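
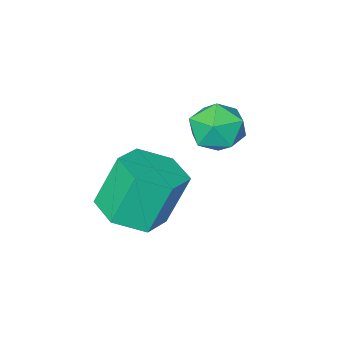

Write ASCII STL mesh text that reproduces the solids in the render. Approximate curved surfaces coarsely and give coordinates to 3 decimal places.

solid 
facet normal 0.369 -0.102 -0.924
outer loop
vertex 0.401 1.108 1.867
vertex -0.374 1.622 1.5
vertex 0.457 2.103 1.779
endloop
endfacet
facet normal 0.928 -0.019 0.373
outer loop
vertex 0.401 1.108 1.867
vertex 0.457 2.103 1.779
vertex -0.23 1.285 3.447
endloop
endfacet
facet normal 0.928 -0.019 0.373
outer loop
vertex -0.23 1.285 3.447
vertex 0.457 2.103 1.779
vertex -0.174 2.279 3.358
endloop
endfacet
facet normal -0.369 0.103 0.924
outer loop
vertex -0.23 1.285 3.447
vertex -0.174 2.279 3.358
vertex -1.006 1.798 3.08
endloop
endfacet
facet normal 0.370 -0.103 -0.923
outer loop
vertex 0.457 2.103 1.779
vertex -0.374 1.622 1.5
vertex -0.319 2.616 1.411
endloop
endfacet
facet normal 0.512 0.852 0.109
outer loop
vertex 0.457 2.103 1.779
vertex -0.319 2.616 1.411
vertex -0.174 2.279 3.358
endloop
endfacet
facet normal 0.512 0.852 0.109
outer loop
vertex -0.174 2.279 3.358
vertex -0.319 2.616 1.411
vertex -0.95 2.793 2.991
endloop
endfacet
facet normal -0.368 0.103 0.924
outer loop
vertex -0.174 2.279 3.358
vertex -0.95 2.793 2.991
vertex -1.006 1.798 3.08
endloop
endfacet
facet normal 0.369 -0.103 -0.924
outer loop
vertex -0.319 2.616 1.411
vertex -0.374 1.622 1.5
vertex -1.15 2.135 1.133
endloop
endfacet
facet normal -0.416 0.870 -0.264
outer loop
vertex -0.319 2.616 1.411
vertex -1.15 2.135 1.133
vertex -0.95 2.793 2.991
endloop
endfacet
facet normal -0.416 0.870 -0.264
outer loop
vertex -0.95 2.793 2.991
vertex -1.15 2.135 1.133
vertex -1.781 2.312 2.713
endloop
endfacet
facet normal -0.369 0.103 0.924
outer loop
vertex -0.95 2.793 2.991
vertex -1.781 2.312 2.713
vertex -1.006 1.798 3.08
endloop
endfacet
facet normal 0.369 -0.103 -0.924
outer loop
vertex -1.15 2.135 1.133
vertex -0.374 1.622 1.5
vertex -1.206 1.141 1.222
endloop
endfacet
facet normal -0.928 0.019 -0.373
outer loop
vertex -1.15 2.135 1.133
vertex -1.206 1.141 1.222
vertex -1.781 2.312 2.713
endloop
endfacet
facet normal -0.928 0.019 -0.373
outer loop
vertex -1.781 2.312 2.713
vertex -1.206 1.141 1.222
vertex -1.837 1.317 2.801
endloop
endfacet
facet normal -0.369 0.102 0.924
outer loop
vertex -1.781 2.312 2.713
vertex -1.837 1.317 2.801
vertex -1.006 1.798 3.08
endloop
endfacet
facet normal 0.368 -0.103 -0.924
outer loop
vertex -1.206 1.141 1.222
vertex -0.374 1.622 1.5
vertex -0.43 0.627 1.589
endloop
endfacet
facet normal -0.512 -0.852 -0.110
outer loop
vertex -1.206 1.141 1.222
vertex -0.43 0.627 1.589
vertex -1.837 1.317 2.801
endloop
endfacet
facet normal -0.512 -0.852 -0.109
outer loop
vertex -1.837 1.317 2.801
vertex -0.43 0.627 1.589
vertex -1.061 0.804 3.169
endloop
endfacet
facet normal -0.370 0.103 0.923
outer loop
vertex -1.837 1.317 2.801
vertex -1.061 0.804 3.169
vertex -1.006 1.798 3.08
endloop
endfacet
facet normal 0.369 -0.103 -0.924
outer loop
vertex -0.43 0.627 1.589
vertex -0.374 1.622 1.5
vertex 0.401 1.108 1.867
endloop
endfacet
facet normal 0.416 -0.870 0.264
outer loop
vertex -0.43 0.627 1.589
vertex 0.401 1.108 1.867
vertex -1.061 0.804 3.169
endloop
endfacet
facet normal 0.416 -0.870 0.264
outer loop
vertex -1.061 0.804 3.169
vertex 0.401 1.108 1.867
vertex -0.23 1.285 3.447
endloop
endfacet
facet normal -0.369 0.103 0.924
outer loop
vertex -1.061 0.804 3.169
vertex -0.23 1.285 3.447
vertex -1.006 1.798 3.08
endloop
endfacet
facet normal -0.623 0.083 0.778
outer loop
vertex -3.535 2.005 4.088
vertex -3.854 1.21 3.918
vertex -3.172 1.301 4.454
endloop
endfacet
facet normal -0.022 0.452 0.892
outer loop
vertex -3.535 2.005 4.088
vertex -3.172 1.301 4.454
vertex -2.666 1.94 4.142
endloop
endfacet
facet normal 0.047 0.930 0.365
outer loop
vertex -3.535 2.005 4.088
vertex -2.666 1.94 4.142
vertex -3.037 2.245 3.412
endloop
endfacet
facet normal -0.512 0.856 -0.073
outer loop
vertex -3.535 2.005 4.088
vertex -3.037 2.245 3.412
vertex -3.771 1.794 3.274
endloop
endfacet
facet normal -0.925 0.332 0.182
outer loop
vertex -3.535 2.005 4.088
vertex -3.771 1.794 3.274
vertex -3.854 1.21 3.918
endloop
endfacet
facet normal 0.526 -0.002 0.850
outer loop
vertex -2.666 1.94 4.142
vertex -3.172 1.301 4.454
vertex -2.449 1.106 4.006
endloop
endfacet
facet normal -0.445 -0.598 0.667
outer loop
vertex -3.172 1.301 4.454
vertex -3.854 1.21 3.918
vertex -3.183 0.655 3.868
endloop
endfacet
facet normal -0.935 -0.195 -0.297
outer loop
vertex -3.854 1.21 3.918
vertex -3.771 1.794 3.274
vertex -3.554 0.96 3.138
endloop
endfacet
facet normal -0.266 0.650 -0.712
outer loop
vertex -3.771 1.794 3.274
vertex -3.037 2.245 3.412
vertex -3.048 1.599 2.826
endloop
endfacet
facet normal 0.637 0.771 -0.002
outer loop
vertex -3.037 2.245 3.412
vertex -2.666 1.94 4.142
vertex -2.366 1.69 3.362
endloop
endfacet
facet normal 0.512 -0.856 0.073
outer loop
vertex -2.685 0.895 3.192
vertex -2.449 1.106 4.006
vertex -3.183 0.655 3.868
endloop
endfacet
facet normal -0.047 -0.930 -0.365
outer loop
vertex -2.685 0.895 3.192
vertex -3.183 0.655 3.868
vertex -3.554 0.96 3.138
endloop
endfacet
facet normal 0.022 -0.452 -0.892
outer loop
vertex -2.685 0.895 3.192
vertex -3.554 0.96 3.138
vertex -3.048 1.599 2.826
endloop
endfacet
facet normal 0.623 -0.083 -0.778
outer loop
vertex -2.685 0.895 3.192
vertex -3.048 1.599 2.826
vertex -2.366 1.69 3.362
endloop
endfacet
facet normal 0.925 -0.332 -0.182
outer loop
vertex -2.685 0.895 3.192
vertex -2.366 1.69 3.362
vertex -2.449 1.106 4.006
endloop
endfacet
facet normal 0.266 -0.650 0.712
outer loop
vertex -3.183 0.655 3.868
vertex -2.449 1.106 4.006
vertex -3.172 1.301 4.454
endloop
endfacet
facet normal -0.637 -0.771 0.002
outer loop
vertex -3.554 0.96 3.138
vertex -3.183 0.655 3.868
vertex -3.854 1.21 3.918
endloop
endfacet
facet normal -0.526 0.002 -0.850
outer loop
vertex -3.048 1.599 2.826
vertex -3.554 0.96 3.138
vertex -3.771 1.794 3.274
endloop
endfacet
facet normal 0.445 0.598 -0.667
outer loop
vertex -2.366 1.69 3.362
vertex -3.048 1.599 2.826
vertex -3.037 2.245 3.412
endloop
endfacet
facet normal 0.935 0.195 0.297
outer loop
vertex -2.449 1.106 4.006
vertex -2.366 1.69 3.362
vertex -2.666 1.94 4.142
endloop
endfacet

endsolid


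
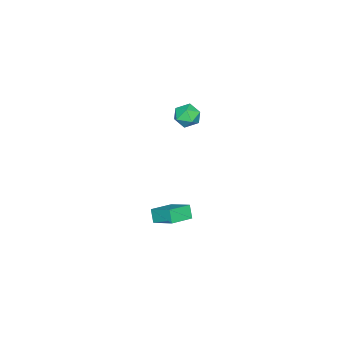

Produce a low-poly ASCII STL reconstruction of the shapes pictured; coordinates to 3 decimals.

solid 
facet normal -0.902 0.350 -0.253
outer loop
vertex -2.333 -4.34 -4.163
vertex -2.017 -3.004 -3.442
vertex -1.983 -4.002 -4.944
endloop
endfacet
facet normal -0.204 -0.862 -0.464
outer loop
vertex -0.603 -4.536 -4.558
vertex -2.333 -4.34 -4.163
vertex -1.983 -4.002 -4.944
endloop
endfacet
facet normal -0.903 0.349 -0.252
outer loop
vertex -1.983 -4.002 -4.944
vertex -2.017 -3.004 -3.442
vertex -1.668 -2.666 -4.223
endloop
endfacet
facet normal 0.380 0.368 -0.849
outer loop
vertex -1.668 -2.666 -4.223
vertex -0.603 -4.536 -4.558
vertex -1.983 -4.002 -4.944
endloop
endfacet
facet normal -0.380 -0.368 0.849
outer loop
vertex -2.333 -4.34 -4.163
vertex -0.637 -3.538 -3.056
vertex -2.017 -3.004 -3.442
endloop
endfacet
facet normal -0.204 -0.862 -0.464
outer loop
vertex -0.952 -4.874 -3.777
vertex -2.333 -4.34 -4.163
vertex -0.603 -4.536 -4.558
endloop
endfacet
facet normal -0.380 -0.368 0.849
outer loop
vertex -0.952 -4.874 -3.777
vertex -0.637 -3.538 -3.056
vertex -2.333 -4.34 -4.163
endloop
endfacet
facet normal 0.204 0.862 0.464
outer loop
vertex -2.017 -3.004 -3.442
vertex -0.637 -3.538 -3.056
vertex -1.668 -2.666 -4.223
endloop
endfacet
facet normal 0.380 0.368 -0.849
outer loop
vertex -0.287 -3.2 -3.837
vertex -0.603 -4.536 -4.558
vertex -1.668 -2.666 -4.223
endloop
endfacet
facet normal 0.204 0.862 0.464
outer loop
vertex -1.668 -2.666 -4.223
vertex -0.637 -3.538 -3.056
vertex -0.287 -3.2 -3.837
endloop
endfacet
facet normal 0.902 -0.349 0.252
outer loop
vertex -0.287 -3.2 -3.837
vertex -0.952 -4.874 -3.777
vertex -0.603 -4.536 -4.558
endloop
endfacet
facet normal 0.902 -0.349 0.253
outer loop
vertex -0.637 -3.538 -3.056
vertex -0.952 -4.874 -3.777
vertex -0.287 -3.2 -3.837
endloop
endfacet
facet normal -0.940 -0.224 0.258
outer loop
vertex -3.408 -3.27 3.446
vertex -3.199 -4.094 3.492
vertex -3.128 -3.598 4.181
endloop
endfacet
facet normal -0.763 0.431 0.483
outer loop
vertex -3.408 -3.27 3.446
vertex -3.128 -3.598 4.181
vertex -2.857 -2.832 3.926
endloop
endfacet
facet normal -0.572 0.815 -0.087
outer loop
vertex -3.408 -3.27 3.446
vertex -2.857 -2.832 3.926
vertex -2.761 -2.855 3.08
endloop
endfacet
facet normal -0.632 0.399 -0.664
outer loop
vertex -3.408 -3.27 3.446
vertex -2.761 -2.855 3.08
vertex -2.972 -3.635 2.812
endloop
endfacet
facet normal -0.859 -0.243 -0.451
outer loop
vertex -3.408 -3.27 3.446
vertex -2.972 -3.635 2.812
vertex -3.199 -4.094 3.492
endloop
endfacet
facet normal -0.193 0.371 0.909
outer loop
vertex -2.857 -2.832 3.926
vertex -3.128 -3.598 4.181
vertex -2.308 -3.385 4.268
endloop
endfacet
facet normal -0.479 -0.688 0.545
outer loop
vertex -3.128 -3.598 4.181
vertex -3.199 -4.094 3.492
vertex -2.519 -4.165 4.0
endloop
endfacet
facet normal -0.349 -0.719 -0.602
outer loop
vertex -3.199 -4.094 3.492
vertex -2.972 -3.635 2.812
vertex -2.423 -4.188 3.154
endloop
endfacet
facet normal 0.017 0.321 -0.947
outer loop
vertex -2.972 -3.635 2.812
vertex -2.761 -2.855 3.08
vertex -2.152 -3.422 2.899
endloop
endfacet
facet normal 0.114 0.993 -0.014
outer loop
vertex -2.761 -2.855 3.08
vertex -2.857 -2.832 3.926
vertex -2.081 -2.926 3.588
endloop
endfacet
facet normal 0.632 -0.399 0.664
outer loop
vertex -1.872 -3.75 3.634
vertex -2.308 -3.385 4.268
vertex -2.519 -4.165 4.0
endloop
endfacet
facet normal 0.572 -0.815 0.087
outer loop
vertex -1.872 -3.75 3.634
vertex -2.519 -4.165 4.0
vertex -2.423 -4.188 3.154
endloop
endfacet
facet normal 0.763 -0.431 -0.483
outer loop
vertex -1.872 -3.75 3.634
vertex -2.423 -4.188 3.154
vertex -2.152 -3.422 2.899
endloop
endfacet
facet normal 0.940 0.224 -0.258
outer loop
vertex -1.872 -3.75 3.634
vertex -2.152 -3.422 2.899
vertex -2.081 -2.926 3.588
endloop
endfacet
facet normal 0.859 0.243 0.451
outer loop
vertex -1.872 -3.75 3.634
vertex -2.081 -2.926 3.588
vertex -2.308 -3.385 4.268
endloop
endfacet
facet normal -0.017 -0.321 0.947
outer loop
vertex -2.519 -4.165 4.0
vertex -2.308 -3.385 4.268
vertex -3.128 -3.598 4.181
endloop
endfacet
facet normal -0.114 -0.993 0.014
outer loop
vertex -2.423 -4.188 3.154
vertex -2.519 -4.165 4.0
vertex -3.199 -4.094 3.492
endloop
endfacet
facet normal 0.193 -0.371 -0.909
outer loop
vertex -2.152 -3.422 2.899
vertex -2.423 -4.188 3.154
vertex -2.972 -3.635 2.812
endloop
endfacet
facet normal 0.479 0.688 -0.545
outer loop
vertex -2.081 -2.926 3.588
vertex -2.152 -3.422 2.899
vertex -2.761 -2.855 3.08
endloop
endfacet
facet normal 0.349 0.719 0.602
outer loop
vertex -2.308 -3.385 4.268
vertex -2.081 -2.926 3.588
vertex -2.857 -2.832 3.926
endloop
endfacet

endsolid


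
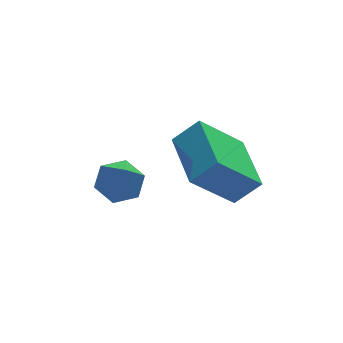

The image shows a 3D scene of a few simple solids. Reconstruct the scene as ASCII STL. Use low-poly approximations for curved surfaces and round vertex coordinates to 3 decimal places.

solid 
facet normal 0.100 0.544 -0.833
outer loop
vertex 0.536 -0.416 -3.504
vertex -0.269 -0.34 -3.551
vertex 0.166 0.207 -3.142
endloop
endfacet
facet normal 0.802 0.139 0.581
outer loop
vertex 0.536 -0.416 -3.504
vertex 0.166 0.207 -3.142
vertex -0.471 -1.44 -1.869
endloop
endfacet
facet normal 0.100 0.544 -0.833
outer loop
vertex 0.166 0.207 -3.142
vertex -0.269 -0.34 -3.551
vertex -0.639 0.283 -3.189
endloop
endfacet
facet normal 0.011 0.609 0.793
outer loop
vertex 0.166 0.207 -3.142
vertex -0.639 0.283 -3.189
vertex -0.471 -1.44 -1.869
endloop
endfacet
facet normal 0.100 0.544 -0.833
outer loop
vertex -0.639 0.283 -3.189
vertex -0.269 -0.34 -3.551
vertex -1.074 -0.264 -3.598
endloop
endfacet
facet normal -0.824 0.292 0.486
outer loop
vertex -0.639 0.283 -3.189
vertex -1.074 -0.264 -3.598
vertex -0.471 -1.44 -1.869
endloop
endfacet
facet normal 0.100 0.545 -0.833
outer loop
vertex -1.074 -0.264 -3.598
vertex -0.269 -0.34 -3.551
vertex -0.704 -0.887 -3.961
endloop
endfacet
facet normal -0.868 -0.495 -0.034
outer loop
vertex -1.074 -0.264 -3.598
vertex -0.704 -0.887 -3.961
vertex -0.471 -1.44 -1.869
endloop
endfacet
facet normal 0.100 0.545 -0.833
outer loop
vertex -0.704 -0.887 -3.961
vertex -0.269 -0.34 -3.551
vertex 0.101 -0.963 -3.914
endloop
endfacet
facet normal -0.077 -0.966 -0.247
outer loop
vertex -0.704 -0.887 -3.961
vertex 0.101 -0.963 -3.914
vertex -0.471 -1.44 -1.869
endloop
endfacet
facet normal 0.100 0.545 -0.833
outer loop
vertex 0.101 -0.963 -3.914
vertex -0.269 -0.34 -3.551
vertex 0.536 -0.416 -3.504
endloop
endfacet
facet normal 0.759 -0.649 0.061
outer loop
vertex 0.101 -0.963 -3.914
vertex 0.536 -0.416 -3.504
vertex -0.471 -1.44 -1.869
endloop
endfacet
facet normal -0.720 0.150 -0.678
outer loop
vertex 0.294 -4.415 0.035
vertex 0.568 -2.489 0.17
vertex 1.661 -4.506 -1.436
endloop
endfacet
facet normal -0.141 -0.988 -0.069
outer loop
vertex 2.452 -4.671 -0.69
vertex 0.294 -4.415 0.035
vertex 1.661 -4.506 -1.436
endloop
endfacet
facet normal -0.720 0.150 -0.678
outer loop
vertex 1.661 -4.506 -1.436
vertex 0.568 -2.489 0.17
vertex 1.934 -2.58 -1.301
endloop
endfacet
facet normal 0.680 -0.045 -0.731
outer loop
vertex 1.934 -2.58 -1.301
vertex 2.452 -4.671 -0.69
vertex 1.661 -4.506 -1.436
endloop
endfacet
facet normal -0.680 0.046 0.731
outer loop
vertex 0.294 -4.415 0.035
vertex 1.359 -2.654 0.916
vertex 0.568 -2.489 0.17
endloop
endfacet
facet normal -0.140 -0.988 -0.069
outer loop
vertex 1.086 -4.58 0.781
vertex 0.294 -4.415 0.035
vertex 2.452 -4.671 -0.69
endloop
endfacet
facet normal -0.680 0.045 0.732
outer loop
vertex 1.086 -4.58 0.781
vertex 1.359 -2.654 0.916
vertex 0.294 -4.415 0.035
endloop
endfacet
facet normal 0.141 0.988 0.069
outer loop
vertex 0.568 -2.489 0.17
vertex 1.359 -2.654 0.916
vertex 1.934 -2.58 -1.301
endloop
endfacet
facet normal 0.680 -0.045 -0.732
outer loop
vertex 2.726 -2.745 -0.555
vertex 2.452 -4.671 -0.69
vertex 1.934 -2.58 -1.301
endloop
endfacet
facet normal 0.140 0.988 0.069
outer loop
vertex 1.934 -2.58 -1.301
vertex 1.359 -2.654 0.916
vertex 2.726 -2.745 -0.555
endloop
endfacet
facet normal 0.720 -0.150 0.678
outer loop
vertex 2.726 -2.745 -0.555
vertex 1.086 -4.58 0.781
vertex 2.452 -4.671 -0.69
endloop
endfacet
facet normal 0.720 -0.150 0.678
outer loop
vertex 1.359 -2.654 0.916
vertex 1.086 -4.58 0.781
vertex 2.726 -2.745 -0.555
endloop
endfacet

endsolid


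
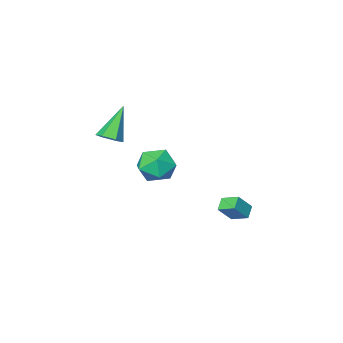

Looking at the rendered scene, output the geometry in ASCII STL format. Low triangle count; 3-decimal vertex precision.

solid 
facet normal 0.518 0.237 -0.822
outer loop
vertex 4.661 1.931 2.446
vertex 4.107 1.7 2.03
vertex 4.134 2.396 2.248
endloop
endfacet
facet normal 0.297 0.639 0.709
outer loop
vertex 4.661 1.931 2.446
vertex 4.134 2.396 2.248
vertex 2.973 1.18 3.83
endloop
endfacet
facet normal 0.518 0.237 -0.822
outer loop
vertex 4.134 2.396 2.248
vertex 4.107 1.7 2.03
vertex 3.58 2.165 1.832
endloop
endfacet
facet normal -0.523 0.817 0.244
outer loop
vertex 4.134 2.396 2.248
vertex 3.58 2.165 1.832
vertex 2.973 1.18 3.83
endloop
endfacet
facet normal 0.518 0.238 -0.822
outer loop
vertex 3.58 2.165 1.832
vertex 4.107 1.7 2.03
vertex 3.554 1.468 1.614
endloop
endfacet
facet normal -0.965 0.111 -0.239
outer loop
vertex 3.58 2.165 1.832
vertex 3.554 1.468 1.614
vertex 2.973 1.18 3.83
endloop
endfacet
facet normal 0.518 0.238 -0.822
outer loop
vertex 3.554 1.468 1.614
vertex 4.107 1.7 2.03
vertex 4.081 1.003 1.812
endloop
endfacet
facet normal -0.585 -0.771 -0.253
outer loop
vertex 3.554 1.468 1.614
vertex 4.081 1.003 1.812
vertex 2.973 1.18 3.83
endloop
endfacet
facet normal 0.518 0.238 -0.822
outer loop
vertex 4.081 1.003 1.812
vertex 4.107 1.7 2.03
vertex 4.634 1.235 2.228
endloop
endfacet
facet normal 0.237 -0.948 0.213
outer loop
vertex 4.081 1.003 1.812
vertex 4.634 1.235 2.228
vertex 2.973 1.18 3.83
endloop
endfacet
facet normal 0.518 0.237 -0.822
outer loop
vertex 4.634 1.235 2.228
vertex 4.107 1.7 2.03
vertex 4.661 1.931 2.446
endloop
endfacet
facet normal 0.677 -0.244 0.694
outer loop
vertex 4.634 1.235 2.228
vertex 4.661 1.931 2.446
vertex 2.973 1.18 3.83
endloop
endfacet
facet normal 0.124 0.070 0.990
outer loop
vertex 2.022 2.821 0.453
vertex 1.08 2.135 0.62
vertex 2.149 1.652 0.52
endloop
endfacet
facet normal 0.750 0.119 0.650
outer loop
vertex 2.022 2.821 0.453
vertex 2.149 1.652 0.52
vertex 2.751 2.264 -0.286
endloop
endfacet
facet normal 0.715 0.670 0.200
outer loop
vertex 2.022 2.821 0.453
vertex 2.751 2.264 -0.286
vertex 2.054 3.126 -0.684
endloop
endfacet
facet normal 0.066 0.963 0.260
outer loop
vertex 2.022 2.821 0.453
vertex 2.054 3.126 -0.684
vertex 1.021 3.046 -0.125
endloop
endfacet
facet normal -0.299 0.592 0.748
outer loop
vertex 2.022 2.821 0.453
vertex 1.021 3.046 -0.125
vertex 1.08 2.135 0.62
endloop
endfacet
facet normal 0.839 -0.475 0.266
outer loop
vertex 2.751 2.264 -0.286
vertex 2.149 1.652 0.52
vertex 2.259 1.234 -0.575
endloop
endfacet
facet normal -0.174 -0.554 0.814
outer loop
vertex 2.149 1.652 0.52
vertex 1.08 2.135 0.62
vertex 1.226 1.154 -0.016
endloop
endfacet
facet normal -0.858 0.291 0.424
outer loop
vertex 1.08 2.135 0.62
vertex 1.021 3.046 -0.125
vertex 0.529 2.016 -0.414
endloop
endfacet
facet normal -0.268 0.891 -0.367
outer loop
vertex 1.021 3.046 -0.125
vertex 2.054 3.126 -0.684
vertex 1.131 2.628 -1.22
endloop
endfacet
facet normal 0.781 0.417 -0.464
outer loop
vertex 2.054 3.126 -0.684
vertex 2.751 2.264 -0.286
vertex 2.2 2.145 -1.32
endloop
endfacet
facet normal -0.066 -0.963 -0.260
outer loop
vertex 1.258 1.459 -1.153
vertex 2.259 1.234 -0.575
vertex 1.226 1.154 -0.016
endloop
endfacet
facet normal -0.715 -0.670 -0.200
outer loop
vertex 1.258 1.459 -1.153
vertex 1.226 1.154 -0.016
vertex 0.529 2.016 -0.414
endloop
endfacet
facet normal -0.750 -0.119 -0.650
outer loop
vertex 1.258 1.459 -1.153
vertex 0.529 2.016 -0.414
vertex 1.131 2.628 -1.22
endloop
endfacet
facet normal -0.124 -0.070 -0.990
outer loop
vertex 1.258 1.459 -1.153
vertex 1.131 2.628 -1.22
vertex 2.2 2.145 -1.32
endloop
endfacet
facet normal 0.299 -0.592 -0.748
outer loop
vertex 1.258 1.459 -1.153
vertex 2.2 2.145 -1.32
vertex 2.259 1.234 -0.575
endloop
endfacet
facet normal 0.268 -0.891 0.367
outer loop
vertex 1.226 1.154 -0.016
vertex 2.259 1.234 -0.575
vertex 2.149 1.652 0.52
endloop
endfacet
facet normal -0.781 -0.417 0.464
outer loop
vertex 0.529 2.016 -0.414
vertex 1.226 1.154 -0.016
vertex 1.08 2.135 0.62
endloop
endfacet
facet normal -0.839 0.475 -0.266
outer loop
vertex 1.131 2.628 -1.22
vertex 0.529 2.016 -0.414
vertex 1.021 3.046 -0.125
endloop
endfacet
facet normal 0.174 0.554 -0.814
outer loop
vertex 2.2 2.145 -1.32
vertex 1.131 2.628 -1.22
vertex 2.054 3.126 -0.684
endloop
endfacet
facet normal 0.858 -0.291 -0.424
outer loop
vertex 2.259 1.234 -0.575
vertex 2.2 2.145 -1.32
vertex 2.751 2.264 -0.286
endloop
endfacet
facet normal -0.667 0.007 -0.745
outer loop
vertex -2.504 3.162 -4.155
vertex -2.926 4.066 -3.769
vertex -1.96 3.622 -4.637
endloop
endfacet
facet normal 0.395 -0.845 -0.360
outer loop
vertex -1.114 3.614 -3.691
vertex -2.504 3.162 -4.155
vertex -1.96 3.622 -4.637
endloop
endfacet
facet normal -0.667 0.006 -0.745
outer loop
vertex -1.96 3.622 -4.637
vertex -2.926 4.066 -3.769
vertex -2.383 4.526 -4.251
endloop
endfacet
facet normal 0.632 0.535 -0.561
outer loop
vertex -2.383 4.526 -4.251
vertex -1.114 3.614 -3.691
vertex -1.96 3.622 -4.637
endloop
endfacet
facet normal -0.632 -0.535 0.561
outer loop
vertex -2.504 3.162 -4.155
vertex -2.08 4.058 -2.823
vertex -2.926 4.066 -3.769
endloop
endfacet
facet normal 0.395 -0.845 -0.361
outer loop
vertex -1.657 3.154 -3.209
vertex -2.504 3.162 -4.155
vertex -1.114 3.614 -3.691
endloop
endfacet
facet normal -0.632 -0.535 0.561
outer loop
vertex -1.657 3.154 -3.209
vertex -2.08 4.058 -2.823
vertex -2.504 3.162 -4.155
endloop
endfacet
facet normal -0.395 0.845 0.361
outer loop
vertex -2.926 4.066 -3.769
vertex -2.08 4.058 -2.823
vertex -2.383 4.526 -4.251
endloop
endfacet
facet normal 0.632 0.535 -0.561
outer loop
vertex -1.536 4.518 -3.305
vertex -1.114 3.614 -3.691
vertex -2.383 4.526 -4.251
endloop
endfacet
facet normal -0.395 0.845 0.361
outer loop
vertex -2.383 4.526 -4.251
vertex -2.08 4.058 -2.823
vertex -1.536 4.518 -3.305
endloop
endfacet
facet normal 0.667 -0.007 0.745
outer loop
vertex -1.536 4.518 -3.305
vertex -1.657 3.154 -3.209
vertex -1.114 3.614 -3.691
endloop
endfacet
facet normal 0.666 -0.007 0.746
outer loop
vertex -2.08 4.058 -2.823
vertex -1.657 3.154 -3.209
vertex -1.536 4.518 -3.305
endloop
endfacet

endsolid


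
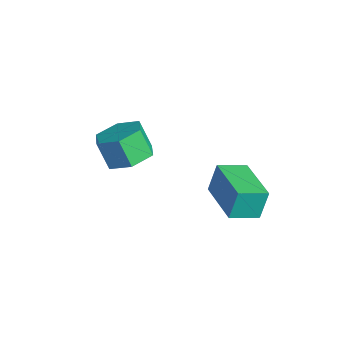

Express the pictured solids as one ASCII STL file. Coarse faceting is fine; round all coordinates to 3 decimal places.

solid 
facet normal -0.995 -0.008 -0.097
outer loop
vertex 2.505 2.235 -1.07
vertex 2.532 3.437 -1.449
vertex 2.627 1.847 -2.294
endloop
endfacet
facet normal -0.022 -0.954 0.300
outer loop
vertex 4.708 1.863 -2.091
vertex 2.505 2.235 -1.07
vertex 2.627 1.847 -2.294
endloop
endfacet
facet normal -0.995 -0.008 -0.098
outer loop
vertex 2.627 1.847 -2.294
vertex 2.532 3.437 -1.449
vertex 2.655 3.048 -2.673
endloop
endfacet
facet normal 0.095 -0.302 -0.949
outer loop
vertex 2.655 3.048 -2.673
vertex 4.708 1.863 -2.091
vertex 2.627 1.847 -2.294
endloop
endfacet
facet normal -0.095 0.301 0.949
outer loop
vertex 2.505 2.235 -1.07
vertex 4.613 3.453 -1.246
vertex 2.532 3.437 -1.449
endloop
endfacet
facet normal -0.022 -0.953 0.301
outer loop
vertex 4.585 2.252 -0.867
vertex 2.505 2.235 -1.07
vertex 4.708 1.863 -2.091
endloop
endfacet
facet normal -0.095 0.302 0.949
outer loop
vertex 4.585 2.252 -0.867
vertex 4.613 3.453 -1.246
vertex 2.505 2.235 -1.07
endloop
endfacet
facet normal 0.022 0.953 -0.301
outer loop
vertex 2.532 3.437 -1.449
vertex 4.613 3.453 -1.246
vertex 2.655 3.048 -2.673
endloop
endfacet
facet normal 0.095 -0.301 -0.949
outer loop
vertex 4.735 3.065 -2.47
vertex 4.708 1.863 -2.091
vertex 2.655 3.048 -2.673
endloop
endfacet
facet normal 0.021 0.954 -0.300
outer loop
vertex 2.655 3.048 -2.673
vertex 4.613 3.453 -1.246
vertex 4.735 3.065 -2.47
endloop
endfacet
facet normal 0.995 0.008 0.097
outer loop
vertex 4.735 3.065 -2.47
vertex 4.585 2.252 -0.867
vertex 4.708 1.863 -2.091
endloop
endfacet
facet normal 0.995 0.007 0.097
outer loop
vertex 4.613 3.453 -1.246
vertex 4.585 2.252 -0.867
vertex 4.735 3.065 -2.47
endloop
endfacet
facet normal 0.400 0.238 -0.885
outer loop
vertex 0.857 -0.533 -1.746
vertex -0.064 -0.262 -2.089
vertex 0.534 0.428 -1.634
endloop
endfacet
facet normal 0.860 0.237 0.451
outer loop
vertex 0.857 -0.533 -1.746
vertex 0.534 0.428 -1.634
vertex 0.326 -0.849 -0.568
endloop
endfacet
facet normal 0.860 0.237 0.452
outer loop
vertex 0.326 -0.849 -0.568
vertex 0.534 0.428 -1.634
vertex 0.002 0.111 -0.456
endloop
endfacet
facet normal -0.399 -0.238 0.885
outer loop
vertex 0.326 -0.849 -0.568
vertex 0.002 0.111 -0.456
vertex -0.596 -0.578 -0.911
endloop
endfacet
facet normal 0.399 0.238 -0.885
outer loop
vertex 0.534 0.428 -1.634
vertex -0.064 -0.262 -2.089
vertex -0.388 0.699 -1.977
endloop
endfacet
facet normal 0.155 0.934 0.321
outer loop
vertex 0.534 0.428 -1.634
vertex -0.388 0.699 -1.977
vertex 0.002 0.111 -0.456
endloop
endfacet
facet normal 0.155 0.934 0.321
outer loop
vertex 0.002 0.111 -0.456
vertex -0.388 0.699 -1.977
vertex -0.919 0.382 -0.799
endloop
endfacet
facet normal -0.400 -0.238 0.885
outer loop
vertex 0.002 0.111 -0.456
vertex -0.919 0.382 -0.799
vertex -0.596 -0.578 -0.911
endloop
endfacet
facet normal 0.399 0.238 -0.885
outer loop
vertex -0.388 0.699 -1.977
vertex -0.064 -0.262 -2.089
vertex -0.986 0.009 -2.432
endloop
endfacet
facet normal -0.705 0.697 -0.130
outer loop
vertex -0.388 0.699 -1.977
vertex -0.986 0.009 -2.432
vertex -0.919 0.382 -0.799
endloop
endfacet
facet normal -0.705 0.698 -0.130
outer loop
vertex -0.919 0.382 -0.799
vertex -0.986 0.009 -2.432
vertex -1.517 -0.307 -1.254
endloop
endfacet
facet normal -0.400 -0.238 0.885
outer loop
vertex -0.919 0.382 -0.799
vertex -1.517 -0.307 -1.254
vertex -0.596 -0.578 -0.911
endloop
endfacet
facet normal 0.399 0.238 -0.885
outer loop
vertex -0.986 0.009 -2.432
vertex -0.064 -0.262 -2.089
vertex -0.662 -0.951 -2.544
endloop
endfacet
facet normal -0.860 -0.238 -0.451
outer loop
vertex -0.986 0.009 -2.432
vertex -0.662 -0.951 -2.544
vertex -1.517 -0.307 -1.254
endloop
endfacet
facet normal -0.860 -0.236 -0.452
outer loop
vertex -1.517 -0.307 -1.254
vertex -0.662 -0.951 -2.544
vertex -1.194 -1.268 -1.366
endloop
endfacet
facet normal -0.400 -0.238 0.885
outer loop
vertex -1.517 -0.307 -1.254
vertex -1.194 -1.268 -1.366
vertex -0.596 -0.578 -0.911
endloop
endfacet
facet normal 0.400 0.238 -0.885
outer loop
vertex -0.662 -0.951 -2.544
vertex -0.064 -0.262 -2.089
vertex 0.259 -1.222 -2.201
endloop
endfacet
facet normal -0.155 -0.934 -0.321
outer loop
vertex -0.662 -0.951 -2.544
vertex 0.259 -1.222 -2.201
vertex -1.194 -1.268 -1.366
endloop
endfacet
facet normal -0.155 -0.934 -0.321
outer loop
vertex -1.194 -1.268 -1.366
vertex 0.259 -1.222 -2.201
vertex -0.272 -1.539 -1.023
endloop
endfacet
facet normal -0.399 -0.238 0.885
outer loop
vertex -1.194 -1.268 -1.366
vertex -0.272 -1.539 -1.023
vertex -0.596 -0.578 -0.911
endloop
endfacet
facet normal 0.400 0.238 -0.885
outer loop
vertex 0.259 -1.222 -2.201
vertex -0.064 -0.262 -2.089
vertex 0.857 -0.533 -1.746
endloop
endfacet
facet normal 0.705 -0.697 0.130
outer loop
vertex 0.259 -1.222 -2.201
vertex 0.857 -0.533 -1.746
vertex -0.272 -1.539 -1.023
endloop
endfacet
facet normal 0.705 -0.697 0.131
outer loop
vertex -0.272 -1.539 -1.023
vertex 0.857 -0.533 -1.746
vertex 0.326 -0.849 -0.568
endloop
endfacet
facet normal -0.399 -0.238 0.885
outer loop
vertex -0.272 -1.539 -1.023
vertex 0.326 -0.849 -0.568
vertex -0.596 -0.578 -0.911
endloop
endfacet

endsolid


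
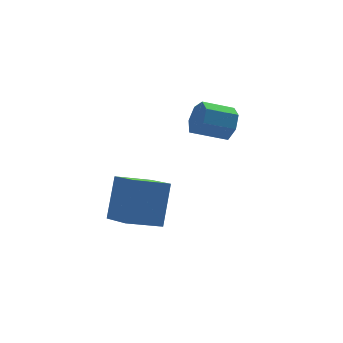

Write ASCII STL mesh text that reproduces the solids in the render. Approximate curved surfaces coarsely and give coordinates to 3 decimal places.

solid 
facet normal 0.934 0.002 -0.358
outer loop
vertex 4.602 1.982 -0.55
vertex 4.294 1.632 -1.354
vertex 4.387 2.524 -1.107
endloop
endfacet
facet normal 0.239 0.740 0.628
outer loop
vertex 4.602 1.982 -0.55
vertex 4.387 2.524 -1.107
vertex 3.174 1.977 -0.001
endloop
endfacet
facet normal 0.239 0.740 0.629
outer loop
vertex 3.174 1.977 -0.001
vertex 4.387 2.524 -1.107
vertex 2.958 2.52 -0.558
endloop
endfacet
facet normal -0.933 -0.003 0.359
outer loop
vertex 3.174 1.977 -0.001
vertex 2.958 2.52 -0.558
vertex 2.866 1.628 -0.806
endloop
endfacet
facet normal 0.933 0.002 -0.359
outer loop
vertex 4.387 2.524 -1.107
vertex 4.294 1.632 -1.354
vertex 4.101 2.395 -1.851
endloop
endfacet
facet normal -0.060 0.987 -0.148
outer loop
vertex 4.387 2.524 -1.107
vertex 4.101 2.395 -1.851
vertex 2.958 2.52 -0.558
endloop
endfacet
facet normal -0.061 0.987 -0.149
outer loop
vertex 2.958 2.52 -0.558
vertex 4.101 2.395 -1.851
vertex 2.673 2.39 -1.302
endloop
endfacet
facet normal -0.934 -0.003 0.358
outer loop
vertex 2.958 2.52 -0.558
vertex 2.673 2.39 -1.302
vertex 2.866 1.628 -0.806
endloop
endfacet
facet normal 0.934 0.003 -0.358
outer loop
vertex 4.101 2.395 -1.851
vertex 4.294 1.632 -1.354
vertex 3.961 1.691 -2.221
endloop
endfacet
facet normal -0.314 0.490 -0.813
outer loop
vertex 4.101 2.395 -1.851
vertex 3.961 1.691 -2.221
vertex 2.673 2.39 -1.302
endloop
endfacet
facet normal -0.314 0.490 -0.813
outer loop
vertex 2.673 2.39 -1.302
vertex 3.961 1.691 -2.221
vertex 2.533 1.687 -1.672
endloop
endfacet
facet normal -0.933 -0.003 0.359
outer loop
vertex 2.673 2.39 -1.302
vertex 2.533 1.687 -1.672
vertex 2.866 1.628 -0.806
endloop
endfacet
facet normal 0.934 0.003 -0.358
outer loop
vertex 3.961 1.691 -2.221
vertex 4.294 1.632 -1.354
vertex 4.072 0.943 -1.938
endloop
endfacet
facet normal -0.332 -0.376 -0.865
outer loop
vertex 3.961 1.691 -2.221
vertex 4.072 0.943 -1.938
vertex 2.533 1.687 -1.672
endloop
endfacet
facet normal -0.331 -0.375 -0.866
outer loop
vertex 2.533 1.687 -1.672
vertex 4.072 0.943 -1.938
vertex 2.644 0.939 -1.39
endloop
endfacet
facet normal -0.933 -0.003 0.359
outer loop
vertex 2.533 1.687 -1.672
vertex 2.644 0.939 -1.39
vertex 2.866 1.628 -0.806
endloop
endfacet
facet normal 0.934 0.003 -0.358
outer loop
vertex 4.072 0.943 -1.938
vertex 4.294 1.632 -1.354
vertex 4.35 0.714 -1.216
endloop
endfacet
facet normal -0.099 -0.959 -0.266
outer loop
vertex 4.072 0.943 -1.938
vertex 4.35 0.714 -1.216
vertex 2.644 0.939 -1.39
endloop
endfacet
facet normal -0.099 -0.959 -0.266
outer loop
vertex 2.644 0.939 -1.39
vertex 4.35 0.714 -1.216
vertex 2.922 0.71 -0.668
endloop
endfacet
facet normal -0.934 -0.003 0.358
outer loop
vertex 2.644 0.939 -1.39
vertex 2.922 0.71 -0.668
vertex 2.866 1.628 -0.806
endloop
endfacet
facet normal 0.933 0.003 -0.359
outer loop
vertex 4.35 0.714 -1.216
vertex 4.294 1.632 -1.354
vertex 4.586 1.176 -0.598
endloop
endfacet
facet normal 0.207 -0.820 0.534
outer loop
vertex 4.35 0.714 -1.216
vertex 4.586 1.176 -0.598
vertex 2.922 0.71 -0.668
endloop
endfacet
facet normal 0.207 -0.820 0.533
outer loop
vertex 2.922 0.71 -0.668
vertex 4.586 1.176 -0.598
vertex 3.158 1.172 -0.049
endloop
endfacet
facet normal -0.934 -0.003 0.358
outer loop
vertex 2.922 0.71 -0.668
vertex 3.158 1.172 -0.049
vertex 2.866 1.628 -0.806
endloop
endfacet
facet normal 0.933 0.003 -0.359
outer loop
vertex 4.586 1.176 -0.598
vertex 4.294 1.632 -1.354
vertex 4.602 1.982 -0.55
endloop
endfacet
facet normal 0.358 -0.063 0.932
outer loop
vertex 4.586 1.176 -0.598
vertex 4.602 1.982 -0.55
vertex 3.158 1.172 -0.049
endloop
endfacet
facet normal 0.358 -0.063 0.931
outer loop
vertex 3.158 1.172 -0.049
vertex 4.602 1.982 -0.55
vertex 3.174 1.977 -0.001
endloop
endfacet
facet normal -0.934 -0.003 0.358
outer loop
vertex 3.158 1.172 -0.049
vertex 3.174 1.977 -0.001
vertex 2.866 1.628 -0.806
endloop
endfacet
facet normal -0.954 -0.078 0.290
outer loop
vertex -1.027 -3.611 -1.37
vertex -1.418 -1.683 -2.134
vertex -1.546 -4.485 -3.31
endloop
endfacet
facet normal 0.185 -0.914 0.362
outer loop
vertex 0.018 -4.357 -3.786
vertex -1.027 -3.611 -1.37
vertex -1.546 -4.485 -3.31
endloop
endfacet
facet normal -0.954 -0.078 0.291
outer loop
vertex -1.546 -4.485 -3.31
vertex -1.418 -1.683 -2.134
vertex -1.937 -2.557 -4.073
endloop
endfacet
facet normal -0.237 -0.399 -0.886
outer loop
vertex -1.937 -2.557 -4.073
vertex 0.018 -4.357 -3.786
vertex -1.546 -4.485 -3.31
endloop
endfacet
facet normal 0.237 0.399 0.886
outer loop
vertex -1.027 -3.611 -1.37
vertex 0.146 -1.555 -2.61
vertex -1.418 -1.683 -2.134
endloop
endfacet
facet normal 0.185 -0.914 0.362
outer loop
vertex 0.537 -3.483 -1.847
vertex -1.027 -3.611 -1.37
vertex 0.018 -4.357 -3.786
endloop
endfacet
facet normal 0.238 0.399 0.886
outer loop
vertex 0.537 -3.483 -1.847
vertex 0.146 -1.555 -2.61
vertex -1.027 -3.611 -1.37
endloop
endfacet
facet normal -0.185 0.914 -0.362
outer loop
vertex -1.418 -1.683 -2.134
vertex 0.146 -1.555 -2.61
vertex -1.937 -2.557 -4.073
endloop
endfacet
facet normal -0.237 -0.399 -0.886
outer loop
vertex -0.373 -2.429 -4.55
vertex 0.018 -4.357 -3.786
vertex -1.937 -2.557 -4.073
endloop
endfacet
facet normal -0.185 0.914 -0.362
outer loop
vertex -1.937 -2.557 -4.073
vertex 0.146 -1.555 -2.61
vertex -0.373 -2.429 -4.55
endloop
endfacet
facet normal 0.954 0.078 -0.291
outer loop
vertex -0.373 -2.429 -4.55
vertex 0.537 -3.483 -1.847
vertex 0.018 -4.357 -3.786
endloop
endfacet
facet normal 0.954 0.078 -0.290
outer loop
vertex 0.146 -1.555 -2.61
vertex 0.537 -3.483 -1.847
vertex -0.373 -2.429 -4.55
endloop
endfacet

endsolid


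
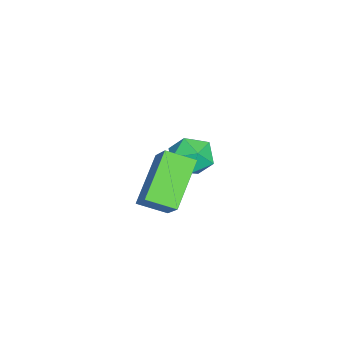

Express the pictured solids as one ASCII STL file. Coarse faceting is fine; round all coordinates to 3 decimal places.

solid 
facet normal -0.851 0.463 0.247
outer loop
vertex -1.577 1.869 -1.753
vertex -1.729 1.36 -1.322
vertex -1.372 1.899 -1.102
endloop
endfacet
facet normal -0.348 0.935 0.066
outer loop
vertex -1.577 1.869 -1.753
vertex -1.372 1.899 -1.102
vertex -0.949 2.092 -1.603
endloop
endfacet
facet normal -0.137 0.788 -0.600
outer loop
vertex -1.577 1.869 -1.753
vertex -0.949 2.092 -1.603
vertex -1.045 1.671 -2.134
endloop
endfacet
facet normal -0.511 0.225 -0.830
outer loop
vertex -1.577 1.869 -1.753
vertex -1.045 1.671 -2.134
vertex -1.527 1.219 -1.96
endloop
endfacet
facet normal -0.952 0.024 -0.307
outer loop
vertex -1.577 1.869 -1.753
vertex -1.527 1.219 -1.96
vertex -1.729 1.36 -1.322
endloop
endfacet
facet normal 0.210 0.840 0.501
outer loop
vertex -0.949 2.092 -1.603
vertex -1.372 1.899 -1.102
vertex -0.713 1.721 -1.08
endloop
endfacet
facet normal -0.605 0.077 0.793
outer loop
vertex -1.372 1.899 -1.102
vertex -1.729 1.36 -1.322
vertex -1.195 1.269 -0.906
endloop
endfacet
facet normal -0.767 -0.633 -0.103
outer loop
vertex -1.729 1.36 -1.322
vertex -1.527 1.219 -1.96
vertex -1.291 0.848 -1.437
endloop
endfacet
facet normal -0.052 -0.310 -0.949
outer loop
vertex -1.527 1.219 -1.96
vertex -1.045 1.671 -2.134
vertex -0.868 1.041 -1.938
endloop
endfacet
facet normal 0.552 0.602 -0.577
outer loop
vertex -1.045 1.671 -2.134
vertex -0.949 2.092 -1.603
vertex -0.511 1.58 -1.718
endloop
endfacet
facet normal 0.511 -0.225 0.830
outer loop
vertex -0.663 1.071 -1.287
vertex -0.713 1.721 -1.08
vertex -1.195 1.269 -0.906
endloop
endfacet
facet normal 0.137 -0.788 0.600
outer loop
vertex -0.663 1.071 -1.287
vertex -1.195 1.269 -0.906
vertex -1.291 0.848 -1.437
endloop
endfacet
facet normal 0.348 -0.935 -0.066
outer loop
vertex -0.663 1.071 -1.287
vertex -1.291 0.848 -1.437
vertex -0.868 1.041 -1.938
endloop
endfacet
facet normal 0.851 -0.463 -0.247
outer loop
vertex -0.663 1.071 -1.287
vertex -0.868 1.041 -1.938
vertex -0.511 1.58 -1.718
endloop
endfacet
facet normal 0.952 -0.024 0.307
outer loop
vertex -0.663 1.071 -1.287
vertex -0.511 1.58 -1.718
vertex -0.713 1.721 -1.08
endloop
endfacet
facet normal 0.052 0.310 0.949
outer loop
vertex -1.195 1.269 -0.906
vertex -0.713 1.721 -1.08
vertex -1.372 1.899 -1.102
endloop
endfacet
facet normal -0.552 -0.602 0.577
outer loop
vertex -1.291 0.848 -1.437
vertex -1.195 1.269 -0.906
vertex -1.729 1.36 -1.322
endloop
endfacet
facet normal -0.210 -0.840 -0.501
outer loop
vertex -0.868 1.041 -1.938
vertex -1.291 0.848 -1.437
vertex -1.527 1.219 -1.96
endloop
endfacet
facet normal 0.605 -0.077 -0.793
outer loop
vertex -0.511 1.58 -1.718
vertex -0.868 1.041 -1.938
vertex -1.045 1.671 -2.134
endloop
endfacet
facet normal 0.767 0.633 0.103
outer loop
vertex -0.713 1.721 -1.08
vertex -0.511 1.58 -1.718
vertex -0.949 2.092 -1.603
endloop
endfacet
facet normal -0.636 -0.345 -0.691
outer loop
vertex 0.566 0.892 -0.322
vertex 0.482 1.668 -0.632
vertex 1.745 0.636 -1.28
endloop
endfacet
facet normal 0.100 -0.924 0.370
outer loop
vertex 2.438 1.012 -0.528
vertex 0.566 0.892 -0.322
vertex 1.745 0.636 -1.28
endloop
endfacet
facet normal -0.636 -0.345 -0.691
outer loop
vertex 1.745 0.636 -1.28
vertex 0.482 1.668 -0.632
vertex 1.661 1.412 -1.59
endloop
endfacet
facet normal 0.765 -0.166 -0.622
outer loop
vertex 1.661 1.412 -1.59
vertex 2.438 1.012 -0.528
vertex 1.745 0.636 -1.28
endloop
endfacet
facet normal -0.765 0.166 0.622
outer loop
vertex 0.566 0.892 -0.322
vertex 1.175 2.044 0.12
vertex 0.482 1.668 -0.632
endloop
endfacet
facet normal 0.100 -0.924 0.370
outer loop
vertex 1.259 1.268 0.43
vertex 0.566 0.892 -0.322
vertex 2.438 1.012 -0.528
endloop
endfacet
facet normal -0.765 0.166 0.622
outer loop
vertex 1.259 1.268 0.43
vertex 1.175 2.044 0.12
vertex 0.566 0.892 -0.322
endloop
endfacet
facet normal -0.100 0.924 -0.370
outer loop
vertex 0.482 1.668 -0.632
vertex 1.175 2.044 0.12
vertex 1.661 1.412 -1.59
endloop
endfacet
facet normal 0.765 -0.166 -0.622
outer loop
vertex 2.354 1.788 -0.838
vertex 2.438 1.012 -0.528
vertex 1.661 1.412 -1.59
endloop
endfacet
facet normal -0.100 0.924 -0.370
outer loop
vertex 1.661 1.412 -1.59
vertex 1.175 2.044 0.12
vertex 2.354 1.788 -0.838
endloop
endfacet
facet normal 0.636 0.345 0.691
outer loop
vertex 2.354 1.788 -0.838
vertex 1.259 1.268 0.43
vertex 2.438 1.012 -0.528
endloop
endfacet
facet normal 0.636 0.345 0.691
outer loop
vertex 1.175 2.044 0.12
vertex 1.259 1.268 0.43
vertex 2.354 1.788 -0.838
endloop
endfacet

endsolid


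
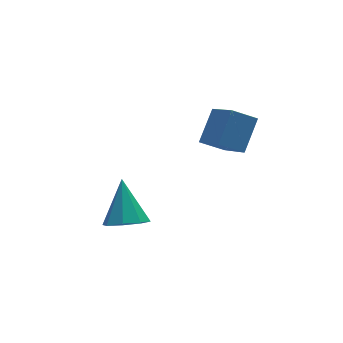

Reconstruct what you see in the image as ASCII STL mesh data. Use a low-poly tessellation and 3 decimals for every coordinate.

solid 
facet normal -0.206 -0.615 -0.761
outer loop
vertex -2.765 -3.525 -3.436
vertex -3.703 -3.624 -3.102
vertex -3.239 -3.001 -3.731
endloop
endfacet
facet normal 0.778 0.602 -0.181
outer loop
vertex -2.765 -3.525 -3.436
vertex -3.239 -3.001 -3.731
vertex -3.257 -2.296 -1.458
endloop
endfacet
facet normal -0.206 -0.615 -0.761
outer loop
vertex -3.239 -3.001 -3.731
vertex -3.703 -3.624 -3.102
vertex -3.984 -2.842 -3.658
endloop
endfacet
facet normal 0.172 0.941 -0.291
outer loop
vertex -3.239 -3.001 -3.731
vertex -3.984 -2.842 -3.658
vertex -3.257 -2.296 -1.458
endloop
endfacet
facet normal -0.207 -0.615 -0.761
outer loop
vertex -3.984 -2.842 -3.658
vertex -3.703 -3.624 -3.102
vertex -4.564 -3.142 -3.258
endloop
endfacet
facet normal -0.488 0.871 -0.055
outer loop
vertex -3.984 -2.842 -3.658
vertex -4.564 -3.142 -3.258
vertex -3.257 -2.296 -1.458
endloop
endfacet
facet normal -0.206 -0.615 -0.761
outer loop
vertex -4.564 -3.142 -3.258
vertex -3.703 -3.624 -3.102
vertex -4.64 -3.724 -2.767
endloop
endfacet
facet normal -0.814 0.433 0.387
outer loop
vertex -4.564 -3.142 -3.258
vertex -4.64 -3.724 -2.767
vertex -3.257 -2.296 -1.458
endloop
endfacet
facet normal -0.206 -0.615 -0.761
outer loop
vertex -4.64 -3.724 -2.767
vertex -3.703 -3.624 -3.102
vertex -4.166 -4.248 -2.472
endloop
endfacet
facet normal -0.616 -0.118 0.779
outer loop
vertex -4.64 -3.724 -2.767
vertex -4.166 -4.248 -2.472
vertex -3.257 -2.296 -1.458
endloop
endfacet
facet normal -0.206 -0.615 -0.761
outer loop
vertex -4.166 -4.248 -2.472
vertex -3.703 -3.624 -3.102
vertex -3.421 -4.406 -2.546
endloop
endfacet
facet normal -0.009 -0.458 0.889
outer loop
vertex -4.166 -4.248 -2.472
vertex -3.421 -4.406 -2.546
vertex -3.257 -2.296 -1.458
endloop
endfacet
facet normal -0.206 -0.615 -0.761
outer loop
vertex -3.421 -4.406 -2.546
vertex -3.703 -3.624 -3.102
vertex -2.841 -4.107 -2.945
endloop
endfacet
facet normal 0.650 -0.388 0.654
outer loop
vertex -3.421 -4.406 -2.546
vertex -2.841 -4.107 -2.945
vertex -3.257 -2.296 -1.458
endloop
endfacet
facet normal -0.206 -0.615 -0.761
outer loop
vertex -2.841 -4.107 -2.945
vertex -3.703 -3.624 -3.102
vertex -2.765 -3.525 -3.436
endloop
endfacet
facet normal 0.976 0.051 0.211
outer loop
vertex -2.841 -4.107 -2.945
vertex -2.765 -3.525 -3.436
vertex -3.257 -2.296 -1.458
endloop
endfacet
facet normal -0.801 0.364 0.475
outer loop
vertex 1.249 -3.402 2.131
vertex 1.287 -1.657 0.858
vertex 0.195 -4.218 0.981
endloop
endfacet
facet normal -0.018 -0.807 0.590
outer loop
vertex 1.173 -4.663 0.402
vertex 1.249 -3.402 2.131
vertex 0.195 -4.218 0.981
endloop
endfacet
facet normal -0.801 0.364 0.475
outer loop
vertex 0.195 -4.218 0.981
vertex 1.287 -1.657 0.858
vertex 0.234 -2.473 -0.292
endloop
endfacet
facet normal -0.598 -0.464 -0.654
outer loop
vertex 0.234 -2.473 -0.292
vertex 1.173 -4.663 0.402
vertex 0.195 -4.218 0.981
endloop
endfacet
facet normal 0.598 0.464 0.654
outer loop
vertex 1.249 -3.402 2.131
vertex 2.265 -2.102 0.279
vertex 1.287 -1.657 0.858
endloop
endfacet
facet normal -0.018 -0.807 0.590
outer loop
vertex 2.226 -3.847 1.552
vertex 1.249 -3.402 2.131
vertex 1.173 -4.663 0.402
endloop
endfacet
facet normal 0.598 0.463 0.654
outer loop
vertex 2.226 -3.847 1.552
vertex 2.265 -2.102 0.279
vertex 1.249 -3.402 2.131
endloop
endfacet
facet normal 0.018 0.807 -0.590
outer loop
vertex 1.287 -1.657 0.858
vertex 2.265 -2.102 0.279
vertex 0.234 -2.473 -0.292
endloop
endfacet
facet normal -0.598 -0.464 -0.653
outer loop
vertex 1.211 -2.918 -0.871
vertex 1.173 -4.663 0.402
vertex 0.234 -2.473 -0.292
endloop
endfacet
facet normal 0.018 0.807 -0.590
outer loop
vertex 0.234 -2.473 -0.292
vertex 2.265 -2.102 0.279
vertex 1.211 -2.918 -0.871
endloop
endfacet
facet normal 0.801 -0.364 -0.475
outer loop
vertex 1.211 -2.918 -0.871
vertex 2.226 -3.847 1.552
vertex 1.173 -4.663 0.402
endloop
endfacet
facet normal 0.801 -0.365 -0.475
outer loop
vertex 2.265 -2.102 0.279
vertex 2.226 -3.847 1.552
vertex 1.211 -2.918 -0.871
endloop
endfacet

endsolid


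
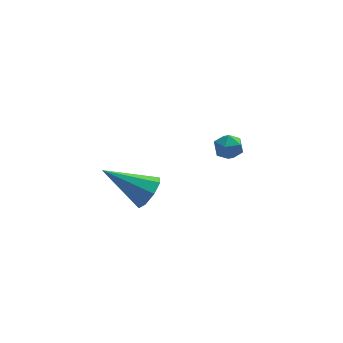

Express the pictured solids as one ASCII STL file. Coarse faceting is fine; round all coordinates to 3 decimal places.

solid 
facet normal 0.821 -0.216 -0.528
outer loop
vertex -2.524 -3.718 0.706
vertex -2.967 -4.171 0.202
vertex -2.746 -3.393 0.228
endloop
endfacet
facet normal 0.149 0.849 0.508
outer loop
vertex -2.524 -3.718 0.706
vertex -2.746 -3.393 0.228
vertex -4.733 -3.709 1.338
endloop
endfacet
facet normal 0.821 -0.216 -0.528
outer loop
vertex -2.746 -3.393 0.228
vertex -2.967 -4.171 0.202
vertex -3.098 -3.523 -0.266
endloop
endfacet
facet normal -0.213 0.972 -0.104
outer loop
vertex -2.746 -3.393 0.228
vertex -3.098 -3.523 -0.266
vertex -4.733 -3.709 1.338
endloop
endfacet
facet normal 0.820 -0.217 -0.529
outer loop
vertex -3.098 -3.523 -0.266
vertex -2.967 -4.171 0.202
vertex -3.374 -4.033 -0.485
endloop
endfacet
facet normal -0.609 0.568 -0.555
outer loop
vertex -3.098 -3.523 -0.266
vertex -3.374 -4.033 -0.485
vertex -4.733 -3.709 1.338
endloop
endfacet
facet normal 0.821 -0.214 -0.529
outer loop
vertex -3.374 -4.033 -0.485
vertex -2.967 -4.171 0.202
vertex -3.411 -4.624 -0.303
endloop
endfacet
facet normal -0.806 -0.128 -0.578
outer loop
vertex -3.374 -4.033 -0.485
vertex -3.411 -4.624 -0.303
vertex -4.733 -3.709 1.338
endloop
endfacet
facet normal 0.821 -0.215 -0.529
outer loop
vertex -3.411 -4.624 -0.303
vertex -2.967 -4.171 0.202
vertex -3.188 -4.95 0.176
endloop
endfacet
facet normal -0.689 -0.707 -0.161
outer loop
vertex -3.411 -4.624 -0.303
vertex -3.188 -4.95 0.176
vertex -4.733 -3.709 1.338
endloop
endfacet
facet normal 0.821 -0.215 -0.529
outer loop
vertex -3.188 -4.95 0.176
vertex -2.967 -4.171 0.202
vertex -2.836 -4.82 0.669
endloop
endfacet
facet normal -0.327 -0.830 0.452
outer loop
vertex -3.188 -4.95 0.176
vertex -2.836 -4.82 0.669
vertex -4.733 -3.709 1.338
endloop
endfacet
facet normal 0.821 -0.215 -0.529
outer loop
vertex -2.836 -4.82 0.669
vertex -2.967 -4.171 0.202
vertex -2.561 -4.31 0.889
endloop
endfacet
facet normal 0.069 -0.426 0.902
outer loop
vertex -2.836 -4.82 0.669
vertex -2.561 -4.31 0.889
vertex -4.733 -3.709 1.338
endloop
endfacet
facet normal 0.821 -0.215 -0.529
outer loop
vertex -2.561 -4.31 0.889
vertex -2.967 -4.171 0.202
vertex -2.524 -3.718 0.706
endloop
endfacet
facet normal 0.266 0.269 0.926
outer loop
vertex -2.561 -4.31 0.889
vertex -2.524 -3.718 0.706
vertex -4.733 -3.709 1.338
endloop
endfacet
facet normal 0.390 0.921 0.010
outer loop
vertex 1.051 1.604 -2.037
vertex 0.693 1.749 -1.435
vertex 1.35 1.47 -1.402
endloop
endfacet
facet normal 0.838 0.456 -0.299
outer loop
vertex 1.051 1.604 -2.037
vertex 1.35 1.47 -1.402
vertex 1.417 0.998 -1.935
endloop
endfacet
facet normal 0.500 0.158 -0.852
outer loop
vertex 1.051 1.604 -2.037
vertex 1.417 0.998 -1.935
vertex 0.802 0.986 -2.298
endloop
endfacet
facet normal -0.156 0.437 -0.886
outer loop
vertex 1.051 1.604 -2.037
vertex 0.802 0.986 -2.298
vertex 0.354 1.45 -1.99
endloop
endfacet
facet normal -0.224 0.909 -0.352
outer loop
vertex 1.051 1.604 -2.037
vertex 0.354 1.45 -1.99
vertex 0.693 1.749 -1.435
endloop
endfacet
facet normal 0.983 -0.057 0.174
outer loop
vertex 1.417 0.998 -1.935
vertex 1.35 1.47 -1.402
vertex 1.286 0.77 -1.27
endloop
endfacet
facet normal 0.260 0.692 0.674
outer loop
vertex 1.35 1.47 -1.402
vertex 0.693 1.749 -1.435
vertex 0.838 1.234 -0.962
endloop
endfacet
facet normal -0.735 0.673 0.086
outer loop
vertex 0.693 1.749 -1.435
vertex 0.354 1.45 -1.99
vertex 0.223 1.222 -1.325
endloop
endfacet
facet normal -0.625 -0.089 -0.775
outer loop
vertex 0.354 1.45 -1.99
vertex 0.802 0.986 -2.298
vertex 0.29 0.75 -1.858
endloop
endfacet
facet normal 0.436 -0.539 -0.721
outer loop
vertex 0.802 0.986 -2.298
vertex 1.417 0.998 -1.935
vertex 0.947 0.471 -1.825
endloop
endfacet
facet normal 0.156 -0.437 0.886
outer loop
vertex 0.589 0.616 -1.223
vertex 1.286 0.77 -1.27
vertex 0.838 1.234 -0.962
endloop
endfacet
facet normal -0.500 -0.158 0.852
outer loop
vertex 0.589 0.616 -1.223
vertex 0.838 1.234 -0.962
vertex 0.223 1.222 -1.325
endloop
endfacet
facet normal -0.838 -0.456 0.299
outer loop
vertex 0.589 0.616 -1.223
vertex 0.223 1.222 -1.325
vertex 0.29 0.75 -1.858
endloop
endfacet
facet normal -0.390 -0.921 -0.010
outer loop
vertex 0.589 0.616 -1.223
vertex 0.29 0.75 -1.858
vertex 0.947 0.471 -1.825
endloop
endfacet
facet normal 0.224 -0.909 0.352
outer loop
vertex 0.589 0.616 -1.223
vertex 0.947 0.471 -1.825
vertex 1.286 0.77 -1.27
endloop
endfacet
facet normal 0.625 0.089 0.775
outer loop
vertex 0.838 1.234 -0.962
vertex 1.286 0.77 -1.27
vertex 1.35 1.47 -1.402
endloop
endfacet
facet normal -0.436 0.539 0.721
outer loop
vertex 0.223 1.222 -1.325
vertex 0.838 1.234 -0.962
vertex 0.693 1.749 -1.435
endloop
endfacet
facet normal -0.983 0.057 -0.174
outer loop
vertex 0.29 0.75 -1.858
vertex 0.223 1.222 -1.325
vertex 0.354 1.45 -1.99
endloop
endfacet
facet normal -0.260 -0.692 -0.674
outer loop
vertex 0.947 0.471 -1.825
vertex 0.29 0.75 -1.858
vertex 0.802 0.986 -2.298
endloop
endfacet
facet normal 0.735 -0.673 -0.086
outer loop
vertex 1.286 0.77 -1.27
vertex 0.947 0.471 -1.825
vertex 1.417 0.998 -1.935
endloop
endfacet

endsolid


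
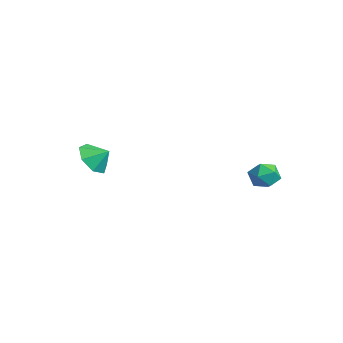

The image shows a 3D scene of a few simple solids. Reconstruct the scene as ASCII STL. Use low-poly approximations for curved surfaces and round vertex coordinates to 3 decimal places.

solid 
facet normal -0.492 -0.642 -0.589
outer loop
vertex -1.801 -3.766 2.809
vertex -2.303 -4.15 3.647
vertex -2.587 -3.357 3.02
endloop
endfacet
facet normal 0.418 0.892 -0.172
outer loop
vertex -1.801 -3.766 2.809
vertex -2.587 -3.357 3.02
vertex -1.797 -3.49 4.253
endloop
endfacet
facet normal -0.491 -0.642 -0.589
outer loop
vertex -2.587 -3.357 3.02
vertex -2.303 -4.15 3.647
vertex -3.16 -3.545 3.703
endloop
endfacet
facet normal -0.111 0.978 0.176
outer loop
vertex -2.587 -3.357 3.02
vertex -3.16 -3.545 3.703
vertex -1.797 -3.49 4.253
endloop
endfacet
facet normal -0.491 -0.642 -0.589
outer loop
vertex -3.16 -3.545 3.703
vertex -2.303 -4.15 3.647
vertex -3.087 -4.189 4.344
endloop
endfacet
facet normal -0.306 0.654 0.692
outer loop
vertex -3.16 -3.545 3.703
vertex -3.087 -4.189 4.344
vertex -1.797 -3.49 4.253
endloop
endfacet
facet normal -0.492 -0.640 -0.590
outer loop
vertex -3.087 -4.189 4.344
vertex -2.303 -4.15 3.647
vertex -2.425 -4.804 4.459
endloop
endfacet
facet normal -0.019 0.164 0.986
outer loop
vertex -3.087 -4.189 4.344
vertex -2.425 -4.804 4.459
vertex -1.797 -3.49 4.253
endloop
endfacet
facet normal -0.492 -0.641 -0.590
outer loop
vertex -2.425 -4.804 4.459
vertex -2.303 -4.15 3.647
vertex -1.671 -4.926 3.963
endloop
endfacet
facet normal 0.532 -0.123 0.838
outer loop
vertex -2.425 -4.804 4.459
vertex -1.671 -4.926 3.963
vertex -1.797 -3.49 4.253
endloop
endfacet
facet normal -0.492 -0.641 -0.589
outer loop
vertex -1.671 -4.926 3.963
vertex -2.303 -4.15 3.647
vertex -1.393 -4.464 3.228
endloop
endfacet
facet normal 0.933 0.009 0.359
outer loop
vertex -1.671 -4.926 3.963
vertex -1.393 -4.464 3.228
vertex -1.797 -3.49 4.253
endloop
endfacet
facet normal -0.492 -0.641 -0.589
outer loop
vertex -1.393 -4.464 3.228
vertex -2.303 -4.15 3.647
vertex -1.801 -3.766 2.809
endloop
endfacet
facet normal 0.883 0.461 -0.091
outer loop
vertex -1.393 -4.464 3.228
vertex -1.801 -3.766 2.809
vertex -1.797 -3.49 4.253
endloop
endfacet
facet normal -0.714 0.600 0.360
outer loop
vertex 2.986 2.858 3.681
vertex 2.806 2.283 4.283
vertex 3.388 2.887 4.431
endloop
endfacet
facet normal -0.189 0.980 0.063
outer loop
vertex 2.986 2.858 3.681
vertex 3.388 2.887 4.431
vertex 3.822 3.017 3.71
endloop
endfacet
facet normal -0.126 0.777 -0.617
outer loop
vertex 2.986 2.858 3.681
vertex 3.822 3.017 3.71
vertex 3.508 2.494 3.116
endloop
endfacet
facet normal -0.614 0.270 -0.741
outer loop
vertex 2.986 2.858 3.681
vertex 3.508 2.494 3.116
vertex 2.881 2.04 3.47
endloop
endfacet
facet normal -0.977 0.161 -0.138
outer loop
vertex 2.986 2.858 3.681
vertex 2.881 2.04 3.47
vertex 2.806 2.283 4.283
endloop
endfacet
facet normal 0.419 0.815 0.399
outer loop
vertex 3.822 3.017 3.71
vertex 3.388 2.887 4.431
vertex 4.159 2.54 4.33
endloop
endfacet
facet normal -0.432 0.200 0.880
outer loop
vertex 3.388 2.887 4.431
vertex 2.806 2.283 4.283
vertex 3.532 2.086 4.684
endloop
endfacet
facet normal -0.857 -0.510 0.073
outer loop
vertex 2.806 2.283 4.283
vertex 2.881 2.04 3.47
vertex 3.218 1.563 4.09
endloop
endfacet
facet normal -0.269 -0.334 -0.904
outer loop
vertex 2.881 2.04 3.47
vertex 3.508 2.494 3.116
vertex 3.652 1.693 3.369
endloop
endfacet
facet normal 0.520 0.486 -0.703
outer loop
vertex 3.508 2.494 3.116
vertex 3.822 3.017 3.71
vertex 4.234 2.297 3.517
endloop
endfacet
facet normal 0.614 -0.270 0.741
outer loop
vertex 4.054 1.722 4.119
vertex 4.159 2.54 4.33
vertex 3.532 2.086 4.684
endloop
endfacet
facet normal 0.126 -0.777 0.617
outer loop
vertex 4.054 1.722 4.119
vertex 3.532 2.086 4.684
vertex 3.218 1.563 4.09
endloop
endfacet
facet normal 0.189 -0.980 -0.063
outer loop
vertex 4.054 1.722 4.119
vertex 3.218 1.563 4.09
vertex 3.652 1.693 3.369
endloop
endfacet
facet normal 0.714 -0.600 -0.360
outer loop
vertex 4.054 1.722 4.119
vertex 3.652 1.693 3.369
vertex 4.234 2.297 3.517
endloop
endfacet
facet normal 0.977 -0.161 0.138
outer loop
vertex 4.054 1.722 4.119
vertex 4.234 2.297 3.517
vertex 4.159 2.54 4.33
endloop
endfacet
facet normal 0.269 0.334 0.904
outer loop
vertex 3.532 2.086 4.684
vertex 4.159 2.54 4.33
vertex 3.388 2.887 4.431
endloop
endfacet
facet normal -0.520 -0.486 0.703
outer loop
vertex 3.218 1.563 4.09
vertex 3.532 2.086 4.684
vertex 2.806 2.283 4.283
endloop
endfacet
facet normal -0.419 -0.815 -0.399
outer loop
vertex 3.652 1.693 3.369
vertex 3.218 1.563 4.09
vertex 2.881 2.04 3.47
endloop
endfacet
facet normal 0.432 -0.200 -0.880
outer loop
vertex 4.234 2.297 3.517
vertex 3.652 1.693 3.369
vertex 3.508 2.494 3.116
endloop
endfacet
facet normal 0.857 0.510 -0.073
outer loop
vertex 4.159 2.54 4.33
vertex 4.234 2.297 3.517
vertex 3.822 3.017 3.71
endloop
endfacet

endsolid


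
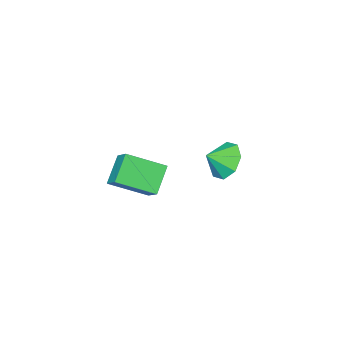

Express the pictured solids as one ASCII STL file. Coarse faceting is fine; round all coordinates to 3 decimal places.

solid 
facet normal -0.780 0.305 -0.546
outer loop
vertex -1.694 3.484 -1.419
vertex -2.225 3.686 -0.548
vertex -1.584 4.229 -1.16
endloop
endfacet
facet normal 0.974 -0.068 -0.218
outer loop
vertex -1.694 3.484 -1.419
vertex -1.584 4.229 -1.16
vertex -1.375 3.354 0.048
endloop
endfacet
facet normal -0.780 0.305 -0.546
outer loop
vertex -1.584 4.229 -1.16
vertex -2.225 3.686 -0.548
vertex -1.849 4.656 -0.543
endloop
endfacet
facet normal 0.913 0.388 0.123
outer loop
vertex -1.584 4.229 -1.16
vertex -1.849 4.656 -0.543
vertex -1.375 3.354 0.048
endloop
endfacet
facet normal -0.780 0.305 -0.546
outer loop
vertex -1.849 4.656 -0.543
vertex -2.225 3.686 -0.548
vertex -2.335 4.514 0.072
endloop
endfacet
facet normal 0.619 0.500 0.605
outer loop
vertex -1.849 4.656 -0.543
vertex -2.335 4.514 0.072
vertex -1.375 3.354 0.048
endloop
endfacet
facet normal -0.780 0.305 -0.546
outer loop
vertex -2.335 4.514 0.072
vertex -2.225 3.686 -0.548
vertex -2.756 3.888 0.324
endloop
endfacet
facet normal 0.266 0.201 0.943
outer loop
vertex -2.335 4.514 0.072
vertex -2.756 3.888 0.324
vertex -1.375 3.354 0.048
endloop
endfacet
facet normal -0.780 0.305 -0.546
outer loop
vertex -2.756 3.888 0.324
vertex -2.225 3.686 -0.548
vertex -2.866 3.143 0.065
endloop
endfacet
facet normal 0.058 -0.335 0.940
outer loop
vertex -2.756 3.888 0.324
vertex -2.866 3.143 0.065
vertex -1.375 3.354 0.048
endloop
endfacet
facet normal -0.780 0.305 -0.546
outer loop
vertex -2.866 3.143 0.065
vertex -2.225 3.686 -0.548
vertex -2.601 2.716 -0.552
endloop
endfacet
facet normal 0.119 -0.792 0.599
outer loop
vertex -2.866 3.143 0.065
vertex -2.601 2.716 -0.552
vertex -1.375 3.354 0.048
endloop
endfacet
facet normal -0.780 0.305 -0.546
outer loop
vertex -2.601 2.716 -0.552
vertex -2.225 3.686 -0.548
vertex -2.115 2.858 -1.167
endloop
endfacet
facet normal 0.413 -0.903 0.117
outer loop
vertex -2.601 2.716 -0.552
vertex -2.115 2.858 -1.167
vertex -1.375 3.354 0.048
endloop
endfacet
facet normal -0.780 0.305 -0.546
outer loop
vertex -2.115 2.858 -1.167
vertex -2.225 3.686 -0.548
vertex -1.694 3.484 -1.419
endloop
endfacet
facet normal 0.766 -0.604 -0.220
outer loop
vertex -2.115 2.858 -1.167
vertex -1.694 3.484 -1.419
vertex -1.375 3.354 0.048
endloop
endfacet
facet normal -0.674 0.603 -0.426
outer loop
vertex 1.562 3.533 0.86
vertex 1.865 4.367 1.56
vertex 2.587 3.985 -0.122
endloop
endfacet
facet normal -0.268 -0.738 -0.619
outer loop
vertex 3.855 2.853 0.68
vertex 1.562 3.533 0.86
vertex 2.587 3.985 -0.122
endloop
endfacet
facet normal -0.675 0.603 -0.426
outer loop
vertex 2.587 3.985 -0.122
vertex 1.865 4.367 1.56
vertex 2.89 4.819 0.577
endloop
endfacet
facet normal 0.688 0.303 -0.660
outer loop
vertex 2.89 4.819 0.577
vertex 3.855 2.853 0.68
vertex 2.587 3.985 -0.122
endloop
endfacet
facet normal -0.688 -0.303 0.659
outer loop
vertex 1.562 3.533 0.86
vertex 3.133 3.235 2.362
vertex 1.865 4.367 1.56
endloop
endfacet
facet normal -0.268 -0.739 -0.619
outer loop
vertex 2.83 2.401 1.663
vertex 1.562 3.533 0.86
vertex 3.855 2.853 0.68
endloop
endfacet
facet normal -0.688 -0.303 0.660
outer loop
vertex 2.83 2.401 1.663
vertex 3.133 3.235 2.362
vertex 1.562 3.533 0.86
endloop
endfacet
facet normal 0.268 0.738 0.619
outer loop
vertex 1.865 4.367 1.56
vertex 3.133 3.235 2.362
vertex 2.89 4.819 0.577
endloop
endfacet
facet normal 0.688 0.303 -0.659
outer loop
vertex 4.158 3.687 1.38
vertex 3.855 2.853 0.68
vertex 2.89 4.819 0.577
endloop
endfacet
facet normal 0.267 0.739 0.619
outer loop
vertex 2.89 4.819 0.577
vertex 3.133 3.235 2.362
vertex 4.158 3.687 1.38
endloop
endfacet
facet normal 0.675 -0.603 0.426
outer loop
vertex 4.158 3.687 1.38
vertex 2.83 2.401 1.663
vertex 3.855 2.853 0.68
endloop
endfacet
facet normal 0.674 -0.603 0.427
outer loop
vertex 3.133 3.235 2.362
vertex 2.83 2.401 1.663
vertex 4.158 3.687 1.38
endloop
endfacet

endsolid


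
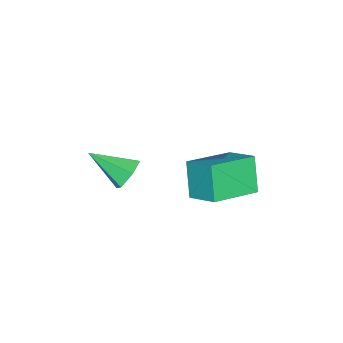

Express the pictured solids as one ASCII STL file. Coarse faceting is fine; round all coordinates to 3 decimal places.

solid 
facet normal -0.113 0.858 -0.501
outer loop
vertex -2.278 -0.349 1.477
vertex -2.923 -0.411 1.516
vertex -2.598 -0.096 1.982
endloop
endfacet
facet normal 0.847 0.010 0.532
outer loop
vertex -2.278 -0.349 1.477
vertex -2.598 -0.096 1.982
vertex -2.757 -1.689 2.264
endloop
endfacet
facet normal -0.111 0.858 -0.502
outer loop
vertex -2.598 -0.096 1.982
vertex -2.923 -0.411 1.516
vertex -3.244 -0.157 2.021
endloop
endfacet
facet normal 0.043 0.170 0.984
outer loop
vertex -2.598 -0.096 1.982
vertex -3.244 -0.157 2.021
vertex -2.757 -1.689 2.264
endloop
endfacet
facet normal -0.113 0.857 -0.503
outer loop
vertex -3.244 -0.157 2.021
vertex -2.923 -0.411 1.516
vertex -3.569 -0.473 1.555
endloop
endfacet
facet normal -0.764 -0.143 0.630
outer loop
vertex -3.244 -0.157 2.021
vertex -3.569 -0.473 1.555
vertex -2.757 -1.689 2.264
endloop
endfacet
facet normal -0.113 0.858 -0.501
outer loop
vertex -3.569 -0.473 1.555
vertex -2.923 -0.411 1.516
vertex -3.249 -0.726 1.05
endloop
endfacet
facet normal -0.767 -0.616 -0.178
outer loop
vertex -3.569 -0.473 1.555
vertex -3.249 -0.726 1.05
vertex -2.757 -1.689 2.264
endloop
endfacet
facet normal -0.111 0.858 -0.502
outer loop
vertex -3.249 -0.726 1.05
vertex -2.923 -0.411 1.516
vertex -2.603 -0.665 1.011
endloop
endfacet
facet normal 0.035 -0.776 -0.630
outer loop
vertex -3.249 -0.726 1.05
vertex -2.603 -0.665 1.011
vertex -2.757 -1.689 2.264
endloop
endfacet
facet normal -0.113 0.857 -0.503
outer loop
vertex -2.603 -0.665 1.011
vertex -2.923 -0.411 1.516
vertex -2.278 -0.349 1.477
endloop
endfacet
facet normal 0.843 -0.463 -0.274
outer loop
vertex -2.603 -0.665 1.011
vertex -2.278 -0.349 1.477
vertex -2.757 -1.689 2.264
endloop
endfacet
facet normal -0.445 -0.279 0.851
outer loop
vertex -3.084 2.285 2.897
vertex -4.553 3.119 2.402
vertex -3.463 1.308 2.378
endloop
endfacet
facet normal 0.835 -0.473 0.282
outer loop
vertex -2.867 1.681 1.238
vertex -3.084 2.285 2.897
vertex -3.463 1.308 2.378
endloop
endfacet
facet normal -0.445 -0.279 0.851
outer loop
vertex -3.463 1.308 2.378
vertex -4.553 3.119 2.402
vertex -4.932 2.141 1.883
endloop
endfacet
facet normal -0.325 -0.836 -0.443
outer loop
vertex -4.932 2.141 1.883
vertex -2.867 1.681 1.238
vertex -3.463 1.308 2.378
endloop
endfacet
facet normal 0.325 0.835 0.443
outer loop
vertex -3.084 2.285 2.897
vertex -3.957 3.492 1.262
vertex -4.553 3.119 2.402
endloop
endfacet
facet normal 0.835 -0.473 0.281
outer loop
vertex -2.488 2.659 1.757
vertex -3.084 2.285 2.897
vertex -2.867 1.681 1.238
endloop
endfacet
facet normal 0.324 0.835 0.444
outer loop
vertex -2.488 2.659 1.757
vertex -3.957 3.492 1.262
vertex -3.084 2.285 2.897
endloop
endfacet
facet normal -0.835 0.473 -0.282
outer loop
vertex -4.553 3.119 2.402
vertex -3.957 3.492 1.262
vertex -4.932 2.141 1.883
endloop
endfacet
facet normal -0.325 -0.835 -0.444
outer loop
vertex -4.336 2.515 0.743
vertex -2.867 1.681 1.238
vertex -4.932 2.141 1.883
endloop
endfacet
facet normal -0.835 0.473 -0.281
outer loop
vertex -4.932 2.141 1.883
vertex -3.957 3.492 1.262
vertex -4.336 2.515 0.743
endloop
endfacet
facet normal 0.445 0.279 -0.851
outer loop
vertex -4.336 2.515 0.743
vertex -2.488 2.659 1.757
vertex -2.867 1.681 1.238
endloop
endfacet
facet normal 0.445 0.279 -0.851
outer loop
vertex -3.957 3.492 1.262
vertex -2.488 2.659 1.757
vertex -4.336 2.515 0.743
endloop
endfacet

endsolid


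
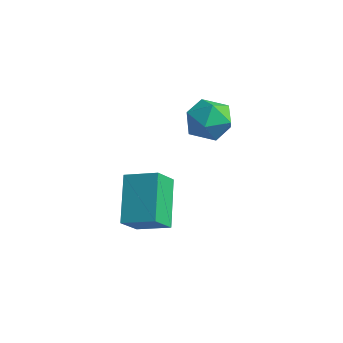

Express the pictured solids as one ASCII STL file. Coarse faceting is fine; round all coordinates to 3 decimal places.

solid 
facet normal -0.849 -0.429 -0.308
outer loop
vertex -0.616 -3.963 0.757
vertex -0.734 -3.091 -0.131
vertex 0.464 -5.158 -0.559
endloop
endfacet
facet normal 0.094 -0.698 0.710
outer loop
vertex 1.594 -4.589 -0.149
vertex -0.616 -3.963 0.757
vertex 0.464 -5.158 -0.559
endloop
endfacet
facet normal -0.849 -0.429 -0.308
outer loop
vertex 0.464 -5.158 -0.559
vertex -0.734 -3.091 -0.131
vertex 0.346 -4.286 -1.447
endloop
endfacet
facet normal 0.519 -0.574 -0.633
outer loop
vertex 0.346 -4.286 -1.447
vertex 1.594 -4.589 -0.149
vertex 0.464 -5.158 -0.559
endloop
endfacet
facet normal -0.519 0.574 0.633
outer loop
vertex -0.616 -3.963 0.757
vertex 0.396 -2.522 0.279
vertex -0.734 -3.091 -0.131
endloop
endfacet
facet normal 0.094 -0.698 0.710
outer loop
vertex 0.514 -3.394 1.167
vertex -0.616 -3.963 0.757
vertex 1.594 -4.589 -0.149
endloop
endfacet
facet normal -0.519 0.574 0.633
outer loop
vertex 0.514 -3.394 1.167
vertex 0.396 -2.522 0.279
vertex -0.616 -3.963 0.757
endloop
endfacet
facet normal -0.094 0.698 -0.710
outer loop
vertex -0.734 -3.091 -0.131
vertex 0.396 -2.522 0.279
vertex 0.346 -4.286 -1.447
endloop
endfacet
facet normal 0.519 -0.574 -0.633
outer loop
vertex 1.476 -3.717 -1.037
vertex 1.594 -4.589 -0.149
vertex 0.346 -4.286 -1.447
endloop
endfacet
facet normal -0.094 0.698 -0.710
outer loop
vertex 0.346 -4.286 -1.447
vertex 0.396 -2.522 0.279
vertex 1.476 -3.717 -1.037
endloop
endfacet
facet normal 0.849 0.429 0.308
outer loop
vertex 1.476 -3.717 -1.037
vertex 0.514 -3.394 1.167
vertex 1.594 -4.589 -0.149
endloop
endfacet
facet normal 0.849 0.429 0.308
outer loop
vertex 0.396 -2.522 0.279
vertex 0.514 -3.394 1.167
vertex 1.476 -3.717 -1.037
endloop
endfacet
facet normal -0.366 -0.197 0.909
outer loop
vertex -0.899 0.197 2.562
vertex -0.688 -0.782 2.435
vertex -0.001 -0.166 2.845
endloop
endfacet
facet normal -0.092 0.461 0.882
outer loop
vertex -0.899 0.197 2.562
vertex -0.001 -0.166 2.845
vertex -0.06 0.725 2.373
endloop
endfacet
facet normal -0.434 0.822 0.370
outer loop
vertex -0.899 0.197 2.562
vertex -0.06 0.725 2.373
vertex -0.783 0.659 1.672
endloop
endfacet
facet normal -0.919 0.386 0.081
outer loop
vertex -0.899 0.197 2.562
vertex -0.783 0.659 1.672
vertex -1.171 -0.272 1.71
endloop
endfacet
facet normal -0.877 -0.243 0.414
outer loop
vertex -0.899 0.197 2.562
vertex -1.171 -0.272 1.71
vertex -0.688 -0.782 2.435
endloop
endfacet
facet normal 0.594 0.407 0.694
outer loop
vertex -0.06 0.725 2.373
vertex -0.001 -0.166 2.845
vertex 0.671 0.072 2.13
endloop
endfacet
facet normal 0.151 -0.659 0.737
outer loop
vertex -0.001 -0.166 2.845
vertex -0.688 -0.782 2.435
vertex 0.283 -0.859 2.168
endloop
endfacet
facet normal -0.677 -0.733 -0.065
outer loop
vertex -0.688 -0.782 2.435
vertex -1.171 -0.272 1.71
vertex -0.44 -0.925 1.467
endloop
endfacet
facet normal -0.744 0.285 -0.604
outer loop
vertex -1.171 -0.272 1.71
vertex -0.783 0.659 1.672
vertex -0.499 -0.034 0.995
endloop
endfacet
facet normal 0.041 0.990 -0.136
outer loop
vertex -0.783 0.659 1.672
vertex -0.06 0.725 2.373
vertex 0.188 0.582 1.405
endloop
endfacet
facet normal 0.919 -0.386 -0.081
outer loop
vertex 0.399 -0.397 1.278
vertex 0.671 0.072 2.13
vertex 0.283 -0.859 2.168
endloop
endfacet
facet normal 0.434 -0.822 -0.370
outer loop
vertex 0.399 -0.397 1.278
vertex 0.283 -0.859 2.168
vertex -0.44 -0.925 1.467
endloop
endfacet
facet normal 0.092 -0.461 -0.882
outer loop
vertex 0.399 -0.397 1.278
vertex -0.44 -0.925 1.467
vertex -0.499 -0.034 0.995
endloop
endfacet
facet normal 0.366 0.197 -0.909
outer loop
vertex 0.399 -0.397 1.278
vertex -0.499 -0.034 0.995
vertex 0.188 0.582 1.405
endloop
endfacet
facet normal 0.877 0.243 -0.414
outer loop
vertex 0.399 -0.397 1.278
vertex 0.188 0.582 1.405
vertex 0.671 0.072 2.13
endloop
endfacet
facet normal 0.744 -0.285 0.604
outer loop
vertex 0.283 -0.859 2.168
vertex 0.671 0.072 2.13
vertex -0.001 -0.166 2.845
endloop
endfacet
facet normal -0.041 -0.990 0.136
outer loop
vertex -0.44 -0.925 1.467
vertex 0.283 -0.859 2.168
vertex -0.688 -0.782 2.435
endloop
endfacet
facet normal -0.594 -0.407 -0.694
outer loop
vertex -0.499 -0.034 0.995
vertex -0.44 -0.925 1.467
vertex -1.171 -0.272 1.71
endloop
endfacet
facet normal -0.151 0.659 -0.737
outer loop
vertex 0.188 0.582 1.405
vertex -0.499 -0.034 0.995
vertex -0.783 0.659 1.672
endloop
endfacet
facet normal 0.677 0.733 0.065
outer loop
vertex 0.671 0.072 2.13
vertex 0.188 0.582 1.405
vertex -0.06 0.725 2.373
endloop
endfacet

endsolid


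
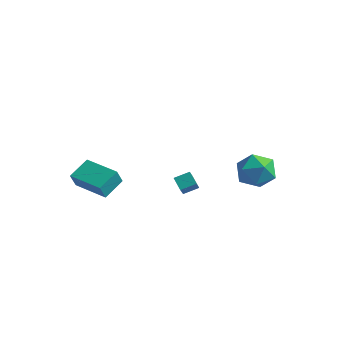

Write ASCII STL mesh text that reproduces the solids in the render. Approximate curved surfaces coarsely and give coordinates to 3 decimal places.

solid 
facet normal -0.738 0.459 0.495
outer loop
vertex 1.524 -2.593 3.51
vertex 2.112 -1.989 3.826
vertex 1.361 -2.04 2.755
endloop
endfacet
facet normal -0.654 -0.671 -0.350
outer loop
vertex 1.988 -2.431 2.334
vertex 1.524 -2.593 3.51
vertex 1.361 -2.04 2.755
endloop
endfacet
facet normal -0.737 0.461 0.495
outer loop
vertex 1.361 -2.04 2.755
vertex 2.112 -1.989 3.826
vertex 1.95 -1.436 3.07
endloop
endfacet
facet normal -0.171 0.582 -0.795
outer loop
vertex 1.95 -1.436 3.07
vertex 1.988 -2.431 2.334
vertex 1.361 -2.04 2.755
endloop
endfacet
facet normal 0.171 -0.582 0.795
outer loop
vertex 1.524 -2.593 3.51
vertex 2.739 -2.38 3.405
vertex 2.112 -1.989 3.826
endloop
endfacet
facet normal -0.654 -0.671 -0.350
outer loop
vertex 2.15 -2.984 3.09
vertex 1.524 -2.593 3.51
vertex 1.988 -2.431 2.334
endloop
endfacet
facet normal 0.171 -0.581 0.796
outer loop
vertex 2.15 -2.984 3.09
vertex 2.739 -2.38 3.405
vertex 1.524 -2.593 3.51
endloop
endfacet
facet normal 0.654 0.671 0.351
outer loop
vertex 2.112 -1.989 3.826
vertex 2.739 -2.38 3.405
vertex 1.95 -1.436 3.07
endloop
endfacet
facet normal -0.170 0.582 -0.795
outer loop
vertex 2.576 -1.827 2.65
vertex 1.988 -2.431 2.334
vertex 1.95 -1.436 3.07
endloop
endfacet
facet normal 0.654 0.671 0.350
outer loop
vertex 1.95 -1.436 3.07
vertex 2.739 -2.38 3.405
vertex 2.576 -1.827 2.65
endloop
endfacet
facet normal 0.738 -0.460 -0.494
outer loop
vertex 2.576 -1.827 2.65
vertex 2.15 -2.984 3.09
vertex 1.988 -2.431 2.334
endloop
endfacet
facet normal 0.737 -0.460 -0.496
outer loop
vertex 2.739 -2.38 3.405
vertex 2.15 -2.984 3.09
vertex 2.576 -1.827 2.65
endloop
endfacet
facet normal -0.867 0.479 -0.140
outer loop
vertex 2.536 3.49 0.184
vertex 2.101 3.002 1.213
vertex 2.686 4.071 1.245
endloop
endfacet
facet normal -0.324 0.848 -0.419
outer loop
vertex 2.536 3.49 0.184
vertex 2.686 4.071 1.245
vertex 3.602 4.024 0.442
endloop
endfacet
facet normal 0.001 0.434 -0.901
outer loop
vertex 2.536 3.49 0.184
vertex 3.602 4.024 0.442
vertex 3.583 2.925 -0.087
endloop
endfacet
facet normal -0.342 -0.192 -0.920
outer loop
vertex 2.536 3.49 0.184
vertex 3.583 2.925 -0.087
vertex 2.655 2.293 0.39
endloop
endfacet
facet normal -0.878 -0.165 -0.449
outer loop
vertex 2.536 3.49 0.184
vertex 2.655 2.293 0.39
vertex 2.101 3.002 1.213
endloop
endfacet
facet normal 0.141 0.985 0.104
outer loop
vertex 3.602 4.024 0.442
vertex 2.686 4.071 1.245
vertex 3.825 3.867 1.63
endloop
endfacet
facet normal -0.737 0.386 0.555
outer loop
vertex 2.686 4.071 1.245
vertex 2.101 3.002 1.213
vertex 2.897 3.235 2.107
endloop
endfacet
facet normal -0.755 -0.654 0.055
outer loop
vertex 2.101 3.002 1.213
vertex 2.655 2.293 0.39
vertex 2.878 2.136 1.578
endloop
endfacet
facet normal 0.113 -0.699 -0.706
outer loop
vertex 2.655 2.293 0.39
vertex 3.583 2.925 -0.087
vertex 3.794 2.089 0.775
endloop
endfacet
facet normal 0.667 0.314 -0.676
outer loop
vertex 3.583 2.925 -0.087
vertex 3.602 4.024 0.442
vertex 4.379 3.158 0.807
endloop
endfacet
facet normal 0.342 0.192 0.920
outer loop
vertex 3.944 2.67 1.836
vertex 3.825 3.867 1.63
vertex 2.897 3.235 2.107
endloop
endfacet
facet normal -0.001 -0.434 0.901
outer loop
vertex 3.944 2.67 1.836
vertex 2.897 3.235 2.107
vertex 2.878 2.136 1.578
endloop
endfacet
facet normal 0.324 -0.848 0.419
outer loop
vertex 3.944 2.67 1.836
vertex 2.878 2.136 1.578
vertex 3.794 2.089 0.775
endloop
endfacet
facet normal 0.867 -0.479 0.140
outer loop
vertex 3.944 2.67 1.836
vertex 3.794 2.089 0.775
vertex 4.379 3.158 0.807
endloop
endfacet
facet normal 0.878 0.165 0.449
outer loop
vertex 3.944 2.67 1.836
vertex 4.379 3.158 0.807
vertex 3.825 3.867 1.63
endloop
endfacet
facet normal -0.113 0.699 0.706
outer loop
vertex 2.897 3.235 2.107
vertex 3.825 3.867 1.63
vertex 2.686 4.071 1.245
endloop
endfacet
facet normal -0.667 -0.314 0.676
outer loop
vertex 2.878 2.136 1.578
vertex 2.897 3.235 2.107
vertex 2.101 3.002 1.213
endloop
endfacet
facet normal -0.141 -0.985 -0.104
outer loop
vertex 3.794 2.089 0.775
vertex 2.878 2.136 1.578
vertex 2.655 2.293 0.39
endloop
endfacet
facet normal 0.737 -0.386 -0.555
outer loop
vertex 4.379 3.158 0.807
vertex 3.794 2.089 0.775
vertex 3.583 2.925 -0.087
endloop
endfacet
facet normal 0.755 0.654 -0.055
outer loop
vertex 3.825 3.867 1.63
vertex 4.379 3.158 0.807
vertex 3.602 4.024 0.442
endloop
endfacet
facet normal -0.984 0.172 -0.048
outer loop
vertex -4.484 -3.173 1.653
vertex -4.278 -1.847 2.175
vertex -4.378 -2.824 0.722
endloop
endfacet
facet normal -0.143 -0.921 -0.362
outer loop
vertex -2.262 -3.193 0.825
vertex -4.484 -3.173 1.653
vertex -4.378 -2.824 0.722
endloop
endfacet
facet normal -0.984 0.172 -0.048
outer loop
vertex -4.378 -2.824 0.722
vertex -4.278 -1.847 2.175
vertex -4.171 -1.497 1.244
endloop
endfacet
facet normal 0.106 0.350 -0.931
outer loop
vertex -4.171 -1.497 1.244
vertex -2.262 -3.193 0.825
vertex -4.378 -2.824 0.722
endloop
endfacet
facet normal -0.106 -0.350 0.931
outer loop
vertex -4.484 -3.173 1.653
vertex -2.162 -2.216 2.278
vertex -4.278 -1.847 2.175
endloop
endfacet
facet normal -0.143 -0.921 -0.363
outer loop
vertex -2.369 -3.543 1.756
vertex -4.484 -3.173 1.653
vertex -2.262 -3.193 0.825
endloop
endfacet
facet normal -0.106 -0.350 0.931
outer loop
vertex -2.369 -3.543 1.756
vertex -2.162 -2.216 2.278
vertex -4.484 -3.173 1.653
endloop
endfacet
facet normal 0.143 0.921 0.363
outer loop
vertex -4.278 -1.847 2.175
vertex -2.162 -2.216 2.278
vertex -4.171 -1.497 1.244
endloop
endfacet
facet normal 0.107 0.350 -0.931
outer loop
vertex -2.056 -1.867 1.347
vertex -2.262 -3.193 0.825
vertex -4.171 -1.497 1.244
endloop
endfacet
facet normal 0.144 0.921 0.362
outer loop
vertex -4.171 -1.497 1.244
vertex -2.162 -2.216 2.278
vertex -2.056 -1.867 1.347
endloop
endfacet
facet normal 0.984 -0.172 0.048
outer loop
vertex -2.056 -1.867 1.347
vertex -2.369 -3.543 1.756
vertex -2.262 -3.193 0.825
endloop
endfacet
facet normal 0.984 -0.172 0.047
outer loop
vertex -2.162 -2.216 2.278
vertex -2.369 -3.543 1.756
vertex -2.056 -1.867 1.347
endloop
endfacet

endsolid
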